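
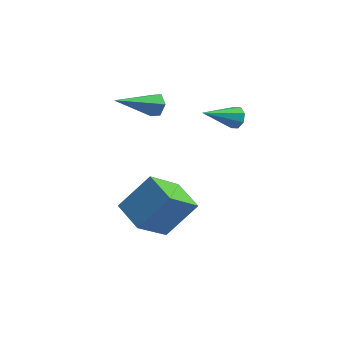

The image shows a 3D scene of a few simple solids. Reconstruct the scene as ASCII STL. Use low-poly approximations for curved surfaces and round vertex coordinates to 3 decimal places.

solid 
facet normal 0.714 0.482 -0.508
outer loop
vertex 1.51 1.869 1.997
vertex 1.098 2.128 1.664
vertex 1.278 2.386 2.162
endloop
endfacet
facet normal 0.399 -0.111 0.910
outer loop
vertex 1.51 1.869 1.997
vertex 1.278 2.386 2.162
vertex -0.438 1.092 2.756
endloop
endfacet
facet normal 0.714 0.482 -0.508
outer loop
vertex 1.278 2.386 2.162
vertex 1.098 2.128 1.664
vertex 0.866 2.645 1.829
endloop
endfacet
facet normal -0.213 0.626 0.750
outer loop
vertex 1.278 2.386 2.162
vertex 0.866 2.645 1.829
vertex -0.438 1.092 2.756
endloop
endfacet
facet normal 0.714 0.482 -0.507
outer loop
vertex 0.866 2.645 1.829
vertex 1.098 2.128 1.664
vertex 0.686 2.387 1.33
endloop
endfacet
facet normal -0.778 0.627 -0.044
outer loop
vertex 0.866 2.645 1.829
vertex 0.686 2.387 1.33
vertex -0.438 1.092 2.756
endloop
endfacet
facet normal 0.714 0.481 -0.508
outer loop
vertex 0.686 2.387 1.33
vertex 1.098 2.128 1.664
vertex 0.917 1.87 1.165
endloop
endfacet
facet normal -0.729 -0.110 -0.675
outer loop
vertex 0.686 2.387 1.33
vertex 0.917 1.87 1.165
vertex -0.438 1.092 2.756
endloop
endfacet
facet normal 0.714 0.481 -0.508
outer loop
vertex 0.917 1.87 1.165
vertex 1.098 2.128 1.664
vertex 1.329 1.611 1.499
endloop
endfacet
facet normal -0.117 -0.849 -0.515
outer loop
vertex 0.917 1.87 1.165
vertex 1.329 1.611 1.499
vertex -0.438 1.092 2.756
endloop
endfacet
facet normal 0.714 0.481 -0.509
outer loop
vertex 1.329 1.611 1.499
vertex 1.098 2.128 1.664
vertex 1.51 1.869 1.997
endloop
endfacet
facet normal 0.447 -0.850 0.278
outer loop
vertex 1.329 1.611 1.499
vertex 1.51 1.869 1.997
vertex -0.438 1.092 2.756
endloop
endfacet
facet normal -0.615 -0.394 -0.683
outer loop
vertex 0.877 -2.018 -2.426
vertex -0.066 -0.895 -2.224
vertex 1.88 -0.897 -3.975
endloop
endfacet
facet normal 0.637 -0.759 -0.136
outer loop
vertex 3.086 -0.125 -2.636
vertex 0.877 -2.018 -2.426
vertex 1.88 -0.897 -3.975
endloop
endfacet
facet normal -0.615 -0.393 -0.683
outer loop
vertex 1.88 -0.897 -3.975
vertex -0.066 -0.895 -2.224
vertex 0.938 0.226 -3.773
endloop
endfacet
facet normal 0.465 0.519 -0.718
outer loop
vertex 0.938 0.226 -3.773
vertex 3.086 -0.125 -2.636
vertex 1.88 -0.897 -3.975
endloop
endfacet
facet normal -0.464 -0.519 0.718
outer loop
vertex 0.877 -2.018 -2.426
vertex 1.14 -0.123 -0.885
vertex -0.066 -0.895 -2.224
endloop
endfacet
facet normal 0.637 -0.759 -0.136
outer loop
vertex 2.082 -1.246 -1.087
vertex 0.877 -2.018 -2.426
vertex 3.086 -0.125 -2.636
endloop
endfacet
facet normal -0.465 -0.519 0.717
outer loop
vertex 2.082 -1.246 -1.087
vertex 1.14 -0.123 -0.885
vertex 0.877 -2.018 -2.426
endloop
endfacet
facet normal -0.637 0.759 0.136
outer loop
vertex -0.066 -0.895 -2.224
vertex 1.14 -0.123 -0.885
vertex 0.938 0.226 -3.773
endloop
endfacet
facet normal 0.465 0.519 -0.717
outer loop
vertex 2.143 0.998 -2.434
vertex 3.086 -0.125 -2.636
vertex 0.938 0.226 -3.773
endloop
endfacet
facet normal -0.637 0.758 0.136
outer loop
vertex 0.938 0.226 -3.773
vertex 1.14 -0.123 -0.885
vertex 2.143 0.998 -2.434
endloop
endfacet
facet normal 0.615 0.393 0.683
outer loop
vertex 2.143 0.998 -2.434
vertex 2.082 -1.246 -1.087
vertex 3.086 -0.125 -2.636
endloop
endfacet
facet normal 0.615 0.393 0.683
outer loop
vertex 1.14 -0.123 -0.885
vertex 2.082 -1.246 -1.087
vertex 2.143 0.998 -2.434
endloop
endfacet
facet normal 0.730 0.449 -0.516
outer loop
vertex 4.494 2.523 1.548
vertex 4.336 2.257 1.093
vertex 4.206 2.737 1.327
endloop
endfacet
facet normal -0.175 0.583 0.793
outer loop
vertex 4.494 2.523 1.548
vertex 4.206 2.737 1.327
vertex 3.044 1.463 2.007
endloop
endfacet
facet normal 0.729 0.449 -0.517
outer loop
vertex 4.206 2.737 1.327
vertex 4.336 2.257 1.093
vertex 3.994 2.67 0.97
endloop
endfacet
facet normal -0.646 0.722 0.248
outer loop
vertex 4.206 2.737 1.327
vertex 3.994 2.67 0.97
vertex 3.044 1.463 2.007
endloop
endfacet
facet normal 0.729 0.450 -0.516
outer loop
vertex 3.994 2.67 0.97
vertex 4.336 2.257 1.093
vertex 3.982 2.361 0.684
endloop
endfacet
facet normal -0.858 0.366 -0.360
outer loop
vertex 3.994 2.67 0.97
vertex 3.982 2.361 0.684
vertex 3.044 1.463 2.007
endloop
endfacet
facet normal 0.729 0.449 -0.517
outer loop
vertex 3.982 2.361 0.684
vertex 4.336 2.257 1.093
vertex 4.177 1.991 0.638
endloop
endfacet
facet normal -0.685 -0.277 -0.674
outer loop
vertex 3.982 2.361 0.684
vertex 4.177 1.991 0.638
vertex 3.044 1.463 2.007
endloop
endfacet
facet normal 0.730 0.447 -0.517
outer loop
vertex 4.177 1.991 0.638
vertex 4.336 2.257 1.093
vertex 4.465 1.776 0.859
endloop
endfacet
facet normal -0.229 -0.830 -0.509
outer loop
vertex 4.177 1.991 0.638
vertex 4.465 1.776 0.859
vertex 3.044 1.463 2.007
endloop
endfacet
facet normal 0.730 0.447 -0.517
outer loop
vertex 4.465 1.776 0.859
vertex 4.336 2.257 1.093
vertex 4.677 1.843 1.216
endloop
endfacet
facet normal 0.244 -0.969 0.037
outer loop
vertex 4.465 1.776 0.859
vertex 4.677 1.843 1.216
vertex 3.044 1.463 2.007
endloop
endfacet
facet normal 0.730 0.447 -0.517
outer loop
vertex 4.677 1.843 1.216
vertex 4.336 2.257 1.093
vertex 4.689 2.153 1.501
endloop
endfacet
facet normal 0.456 -0.612 0.646
outer loop
vertex 4.677 1.843 1.216
vertex 4.689 2.153 1.501
vertex 3.044 1.463 2.007
endloop
endfacet
facet normal 0.729 0.450 -0.516
outer loop
vertex 4.689 2.153 1.501
vertex 4.336 2.257 1.093
vertex 4.494 2.523 1.548
endloop
endfacet
facet normal 0.283 0.028 0.959
outer loop
vertex 4.689 2.153 1.501
vertex 4.494 2.523 1.548
vertex 3.044 1.463 2.007
endloop
endfacet

endsolid


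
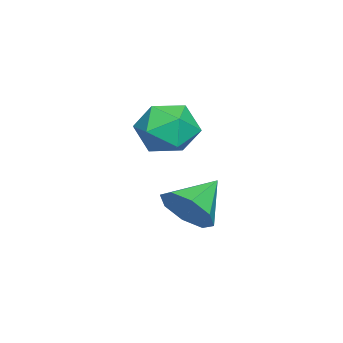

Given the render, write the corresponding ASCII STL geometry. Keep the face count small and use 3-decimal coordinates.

solid 
facet normal -0.510 0.729 -0.456
outer loop
vertex 3.362 -1.387 2.745
vertex 2.529 -1.481 3.526
vertex 3.402 -0.759 3.703
endloop
endfacet
facet normal 0.192 0.817 -0.544
outer loop
vertex 3.362 -1.387 2.745
vertex 3.402 -0.759 3.703
vertex 4.355 -1.251 3.3
endloop
endfacet
facet normal 0.450 0.233 -0.862
outer loop
vertex 3.362 -1.387 2.745
vertex 4.355 -1.251 3.3
vertex 4.072 -2.277 2.875
endloop
endfacet
facet normal -0.093 -0.216 -0.972
outer loop
vertex 3.362 -1.387 2.745
vertex 4.072 -2.277 2.875
vertex 2.944 -2.419 3.015
endloop
endfacet
facet normal -0.687 0.089 -0.722
outer loop
vertex 3.362 -1.387 2.745
vertex 2.944 -2.419 3.015
vertex 2.529 -1.481 3.526
endloop
endfacet
facet normal 0.490 0.865 0.103
outer loop
vertex 4.355 -1.251 3.3
vertex 3.402 -0.759 3.703
vertex 4.136 -1.261 4.425
endloop
endfacet
facet normal -0.647 0.722 0.244
outer loop
vertex 3.402 -0.759 3.703
vertex 2.529 -1.481 3.526
vertex 3.008 -1.403 4.565
endloop
endfacet
facet normal -0.932 -0.312 -0.184
outer loop
vertex 2.529 -1.481 3.526
vertex 2.944 -2.419 3.015
vertex 2.725 -2.429 4.14
endloop
endfacet
facet normal 0.028 -0.807 -0.590
outer loop
vertex 2.944 -2.419 3.015
vertex 4.072 -2.277 2.875
vertex 3.678 -2.921 3.737
endloop
endfacet
facet normal 0.908 -0.079 -0.412
outer loop
vertex 4.072 -2.277 2.875
vertex 4.355 -1.251 3.3
vertex 4.551 -2.199 3.914
endloop
endfacet
facet normal 0.093 0.216 0.972
outer loop
vertex 3.718 -2.293 4.695
vertex 4.136 -1.261 4.425
vertex 3.008 -1.403 4.565
endloop
endfacet
facet normal -0.450 -0.233 0.862
outer loop
vertex 3.718 -2.293 4.695
vertex 3.008 -1.403 4.565
vertex 2.725 -2.429 4.14
endloop
endfacet
facet normal -0.192 -0.817 0.544
outer loop
vertex 3.718 -2.293 4.695
vertex 2.725 -2.429 4.14
vertex 3.678 -2.921 3.737
endloop
endfacet
facet normal 0.510 -0.729 0.456
outer loop
vertex 3.718 -2.293 4.695
vertex 3.678 -2.921 3.737
vertex 4.551 -2.199 3.914
endloop
endfacet
facet normal 0.687 -0.089 0.722
outer loop
vertex 3.718 -2.293 4.695
vertex 4.551 -2.199 3.914
vertex 4.136 -1.261 4.425
endloop
endfacet
facet normal -0.028 0.807 0.590
outer loop
vertex 3.008 -1.403 4.565
vertex 4.136 -1.261 4.425
vertex 3.402 -0.759 3.703
endloop
endfacet
facet normal -0.908 0.079 0.412
outer loop
vertex 2.725 -2.429 4.14
vertex 3.008 -1.403 4.565
vertex 2.529 -1.481 3.526
endloop
endfacet
facet normal -0.490 -0.865 -0.103
outer loop
vertex 3.678 -2.921 3.737
vertex 2.725 -2.429 4.14
vertex 2.944 -2.419 3.015
endloop
endfacet
facet normal 0.647 -0.722 -0.244
outer loop
vertex 4.551 -2.199 3.914
vertex 3.678 -2.921 3.737
vertex 4.072 -2.277 2.875
endloop
endfacet
facet normal 0.932 0.312 0.184
outer loop
vertex 4.136 -1.261 4.425
vertex 4.551 -2.199 3.914
vertex 4.355 -1.251 3.3
endloop
endfacet
facet normal 0.784 -0.371 -0.497
outer loop
vertex 4.347 -0.215 0.492
vertex 3.813 -1.113 0.319
vertex 3.92 -0.194 -0.197
endloop
endfacet
facet normal -0.109 0.989 0.098
outer loop
vertex 4.347 -0.215 0.492
vertex 3.92 -0.194 -0.197
vertex 2.487 -0.487 1.161
endloop
endfacet
facet normal 0.784 -0.371 -0.498
outer loop
vertex 3.92 -0.194 -0.197
vertex 3.813 -1.113 0.319
vertex 3.429 -0.711 -0.584
endloop
endfacet
facet normal -0.514 0.770 -0.377
outer loop
vertex 3.92 -0.194 -0.197
vertex 3.429 -0.711 -0.584
vertex 2.487 -0.487 1.161
endloop
endfacet
facet normal 0.784 -0.371 -0.498
outer loop
vertex 3.429 -0.711 -0.584
vertex 3.813 -1.113 0.319
vertex 3.163 -1.465 -0.441
endloop
endfacet
facet normal -0.849 0.208 -0.485
outer loop
vertex 3.429 -0.711 -0.584
vertex 3.163 -1.465 -0.441
vertex 2.487 -0.487 1.161
endloop
endfacet
facet normal 0.784 -0.370 -0.499
outer loop
vertex 3.163 -1.465 -0.441
vertex 3.813 -1.113 0.319
vertex 3.278 -2.012 0.146
endloop
endfacet
facet normal -0.916 -0.367 -0.162
outer loop
vertex 3.163 -1.465 -0.441
vertex 3.278 -2.012 0.146
vertex 2.487 -0.487 1.161
endloop
endfacet
facet normal 0.784 -0.371 -0.497
outer loop
vertex 3.278 -2.012 0.146
vertex 3.813 -1.113 0.319
vertex 3.705 -2.033 0.836
endloop
endfacet
facet normal -0.677 -0.618 0.400
outer loop
vertex 3.278 -2.012 0.146
vertex 3.705 -2.033 0.836
vertex 2.487 -0.487 1.161
endloop
endfacet
facet normal 0.784 -0.372 -0.498
outer loop
vertex 3.705 -2.033 0.836
vertex 3.813 -1.113 0.319
vertex 4.196 -1.515 1.222
endloop
endfacet
facet normal -0.270 -0.397 0.877
outer loop
vertex 3.705 -2.033 0.836
vertex 4.196 -1.515 1.222
vertex 2.487 -0.487 1.161
endloop
endfacet
facet normal 0.784 -0.371 -0.498
outer loop
vertex 4.196 -1.515 1.222
vertex 3.813 -1.113 0.319
vertex 4.462 -0.762 1.08
endloop
endfacet
facet normal 0.063 0.163 0.985
outer loop
vertex 4.196 -1.515 1.222
vertex 4.462 -0.762 1.08
vertex 2.487 -0.487 1.161
endloop
endfacet
facet normal 0.784 -0.370 -0.498
outer loop
vertex 4.462 -0.762 1.08
vertex 3.813 -1.113 0.319
vertex 4.347 -0.215 0.492
endloop
endfacet
facet normal 0.130 0.739 0.662
outer loop
vertex 4.462 -0.762 1.08
vertex 4.347 -0.215 0.492
vertex 2.487 -0.487 1.161
endloop
endfacet

endsolid


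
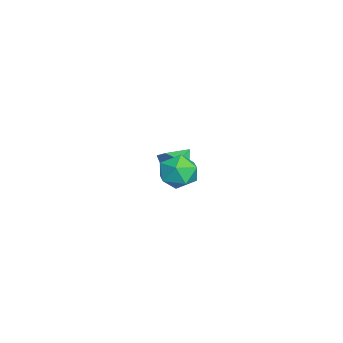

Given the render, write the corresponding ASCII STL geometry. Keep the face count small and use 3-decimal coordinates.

solid 
facet normal 0.756 -0.546 -0.361
outer loop
vertex -0.955 -2.203 -3.581
vertex -1.414 -2.47 -4.138
vertex -0.966 -1.845 -4.145
endloop
endfacet
facet normal 0.150 0.836 0.528
outer loop
vertex -0.955 -2.203 -3.581
vertex -0.966 -1.845 -4.145
vertex -2.246 -1.87 -3.742
endloop
endfacet
facet normal 0.756 -0.546 -0.360
outer loop
vertex -0.966 -1.845 -4.145
vertex -1.414 -2.47 -4.138
vertex -1.314 -1.958 -4.704
endloop
endfacet
facet normal -0.069 0.985 -0.157
outer loop
vertex -0.966 -1.845 -4.145
vertex -1.314 -1.958 -4.704
vertex -2.246 -1.87 -3.742
endloop
endfacet
facet normal 0.756 -0.546 -0.361
outer loop
vertex -1.314 -1.958 -4.704
vertex -1.414 -2.47 -4.138
vertex -1.738 -2.457 -4.837
endloop
endfacet
facet normal -0.539 0.612 -0.578
outer loop
vertex -1.314 -1.958 -4.704
vertex -1.738 -2.457 -4.837
vertex -2.246 -1.87 -3.742
endloop
endfacet
facet normal 0.756 -0.546 -0.361
outer loop
vertex -1.738 -2.457 -4.837
vertex -1.414 -2.47 -4.138
vertex -1.918 -2.966 -4.444
endloop
endfacet
facet normal -0.908 -0.003 -0.420
outer loop
vertex -1.738 -2.457 -4.837
vertex -1.918 -2.966 -4.444
vertex -2.246 -1.87 -3.742
endloop
endfacet
facet normal 0.756 -0.546 -0.361
outer loop
vertex -1.918 -2.966 -4.444
vertex -1.414 -2.47 -4.138
vertex -1.719 -3.102 -3.821
endloop
endfacet
facet normal -0.896 -0.396 0.200
outer loop
vertex -1.918 -2.966 -4.444
vertex -1.719 -3.102 -3.821
vertex -2.246 -1.87 -3.742
endloop
endfacet
facet normal 0.756 -0.546 -0.361
outer loop
vertex -1.719 -3.102 -3.821
vertex -1.414 -2.47 -4.138
vertex -1.29 -2.762 -3.437
endloop
endfacet
facet normal -0.513 -0.272 0.814
outer loop
vertex -1.719 -3.102 -3.821
vertex -1.29 -2.762 -3.437
vertex -2.246 -1.87 -3.742
endloop
endfacet
facet normal 0.756 -0.546 -0.361
outer loop
vertex -1.29 -2.762 -3.437
vertex -1.414 -2.47 -4.138
vertex -0.955 -2.203 -3.581
endloop
endfacet
facet normal -0.048 0.276 0.960
outer loop
vertex -1.29 -2.762 -3.437
vertex -0.955 -2.203 -3.581
vertex -2.246 -1.87 -3.742
endloop
endfacet
facet normal -0.187 0.982 0.042
outer loop
vertex 3.176 -1.381 -2.193
vertex 2.618 -1.512 -1.606
vertex 3.4 -1.372 -1.404
endloop
endfacet
facet normal 0.490 0.859 -0.149
outer loop
vertex 3.176 -1.381 -2.193
vertex 3.4 -1.372 -1.404
vertex 3.876 -1.74 -1.961
endloop
endfacet
facet normal 0.483 0.462 -0.743
outer loop
vertex 3.176 -1.381 -2.193
vertex 3.876 -1.74 -1.961
vertex 3.387 -2.108 -2.508
endloop
endfacet
facet normal -0.198 0.341 -0.919
outer loop
vertex 3.176 -1.381 -2.193
vertex 3.387 -2.108 -2.508
vertex 2.61 -1.967 -2.288
endloop
endfacet
facet normal -0.612 0.661 -0.434
outer loop
vertex 3.176 -1.381 -2.193
vertex 2.61 -1.967 -2.288
vertex 2.618 -1.512 -1.606
endloop
endfacet
facet normal 0.799 0.476 0.368
outer loop
vertex 3.876 -1.74 -1.961
vertex 3.4 -1.372 -1.404
vertex 3.75 -2.093 -1.232
endloop
endfacet
facet normal -0.296 0.675 0.676
outer loop
vertex 3.4 -1.372 -1.404
vertex 2.618 -1.512 -1.606
vertex 2.973 -1.952 -1.012
endloop
endfacet
facet normal -0.983 0.158 -0.094
outer loop
vertex 2.618 -1.512 -1.606
vertex 2.61 -1.967 -2.288
vertex 2.484 -2.32 -1.559
endloop
endfacet
facet normal -0.314 -0.362 -0.878
outer loop
vertex 2.61 -1.967 -2.288
vertex 3.387 -2.108 -2.508
vertex 2.96 -2.688 -2.116
endloop
endfacet
facet normal 0.788 -0.165 -0.593
outer loop
vertex 3.387 -2.108 -2.508
vertex 3.876 -1.74 -1.961
vertex 3.742 -2.548 -1.914
endloop
endfacet
facet normal 0.198 -0.341 0.919
outer loop
vertex 3.184 -2.679 -1.327
vertex 3.75 -2.093 -1.232
vertex 2.973 -1.952 -1.012
endloop
endfacet
facet normal -0.483 -0.462 0.743
outer loop
vertex 3.184 -2.679 -1.327
vertex 2.973 -1.952 -1.012
vertex 2.484 -2.32 -1.559
endloop
endfacet
facet normal -0.490 -0.859 0.149
outer loop
vertex 3.184 -2.679 -1.327
vertex 2.484 -2.32 -1.559
vertex 2.96 -2.688 -2.116
endloop
endfacet
facet normal 0.187 -0.982 -0.042
outer loop
vertex 3.184 -2.679 -1.327
vertex 2.96 -2.688 -2.116
vertex 3.742 -2.548 -1.914
endloop
endfacet
facet normal 0.612 -0.661 0.434
outer loop
vertex 3.184 -2.679 -1.327
vertex 3.742 -2.548 -1.914
vertex 3.75 -2.093 -1.232
endloop
endfacet
facet normal 0.314 0.362 0.878
outer loop
vertex 2.973 -1.952 -1.012
vertex 3.75 -2.093 -1.232
vertex 3.4 -1.372 -1.404
endloop
endfacet
facet normal -0.788 0.165 0.593
outer loop
vertex 2.484 -2.32 -1.559
vertex 2.973 -1.952 -1.012
vertex 2.618 -1.512 -1.606
endloop
endfacet
facet normal -0.799 -0.476 -0.368
outer loop
vertex 2.96 -2.688 -2.116
vertex 2.484 -2.32 -1.559
vertex 2.61 -1.967 -2.288
endloop
endfacet
facet normal 0.296 -0.675 -0.676
outer loop
vertex 3.742 -2.548 -1.914
vertex 2.96 -2.688 -2.116
vertex 3.387 -2.108 -2.508
endloop
endfacet
facet normal 0.983 -0.158 0.094
outer loop
vertex 3.75 -2.093 -1.232
vertex 3.742 -2.548 -1.914
vertex 3.876 -1.74 -1.961
endloop
endfacet

endsolid


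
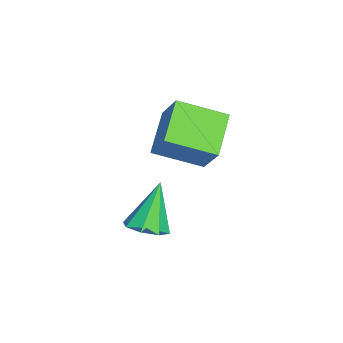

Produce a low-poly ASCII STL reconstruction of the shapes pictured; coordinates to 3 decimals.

solid 
facet normal 0.400 -0.197 -0.895
outer loop
vertex 1.87 -0.153 -0.64
vertex 1.081 -0.049 -1.015
vertex 1.758 0.483 -0.83
endloop
endfacet
facet normal 0.698 0.315 0.643
outer loop
vertex 1.87 -0.153 -0.64
vertex 1.758 0.483 -0.83
vertex 0.239 0.369 0.875
endloop
endfacet
facet normal 0.400 -0.197 -0.895
outer loop
vertex 1.758 0.483 -0.83
vertex 1.081 -0.049 -1.015
vertex 1.249 0.808 -1.129
endloop
endfacet
facet normal 0.341 0.867 0.362
outer loop
vertex 1.758 0.483 -0.83
vertex 1.249 0.808 -1.129
vertex 0.239 0.369 0.875
endloop
endfacet
facet normal 0.398 -0.197 -0.896
outer loop
vertex 1.249 0.808 -1.129
vertex 1.081 -0.049 -1.015
vertex 0.642 0.631 -1.36
endloop
endfacet
facet normal -0.300 0.952 0.058
outer loop
vertex 1.249 0.808 -1.129
vertex 0.642 0.631 -1.36
vertex 0.239 0.369 0.875
endloop
endfacet
facet normal 0.398 -0.197 -0.896
outer loop
vertex 0.642 0.631 -1.36
vertex 1.081 -0.049 -1.015
vertex 0.292 0.056 -1.389
endloop
endfacet
facet normal -0.849 0.521 -0.092
outer loop
vertex 0.642 0.631 -1.36
vertex 0.292 0.056 -1.389
vertex 0.239 0.369 0.875
endloop
endfacet
facet normal 0.398 -0.197 -0.896
outer loop
vertex 0.292 0.056 -1.389
vertex 1.081 -0.049 -1.015
vertex 0.404 -0.58 -1.199
endloop
endfacet
facet normal -0.985 -0.173 0.001
outer loop
vertex 0.292 0.056 -1.389
vertex 0.404 -0.58 -1.199
vertex 0.239 0.369 0.875
endloop
endfacet
facet normal 0.399 -0.199 -0.895
outer loop
vertex 0.404 -0.58 -1.199
vertex 1.081 -0.049 -1.015
vertex 0.913 -0.905 -0.9
endloop
endfacet
facet normal -0.628 -0.725 0.282
outer loop
vertex 0.404 -0.58 -1.199
vertex 0.913 -0.905 -0.9
vertex 0.239 0.369 0.875
endloop
endfacet
facet normal 0.399 -0.199 -0.895
outer loop
vertex 0.913 -0.905 -0.9
vertex 1.081 -0.049 -1.015
vertex 1.52 -0.728 -0.669
endloop
endfacet
facet normal 0.013 -0.810 0.586
outer loop
vertex 0.913 -0.905 -0.9
vertex 1.52 -0.728 -0.669
vertex 0.239 0.369 0.875
endloop
endfacet
facet normal 0.399 -0.198 -0.895
outer loop
vertex 1.52 -0.728 -0.669
vertex 1.081 -0.049 -1.015
vertex 1.87 -0.153 -0.64
endloop
endfacet
facet normal 0.562 -0.379 0.735
outer loop
vertex 1.52 -0.728 -0.669
vertex 1.87 -0.153 -0.64
vertex 0.239 0.369 0.875
endloop
endfacet
facet normal -0.519 -0.353 -0.778
outer loop
vertex -1.647 0.23 3.28
vertex -1.819 2.122 2.537
vertex 0.012 -0.011 2.283
endloop
endfacet
facet normal 0.084 -0.928 0.364
outer loop
vertex 0.879 0.578 3.583
vertex -1.647 0.23 3.28
vertex 0.012 -0.011 2.283
endloop
endfacet
facet normal -0.519 -0.353 -0.778
outer loop
vertex 0.012 -0.011 2.283
vertex -1.819 2.122 2.537
vertex -0.16 1.881 1.54
endloop
endfacet
facet normal 0.850 -0.123 -0.511
outer loop
vertex -0.16 1.881 1.54
vertex 0.879 0.578 3.583
vertex 0.012 -0.011 2.283
endloop
endfacet
facet normal -0.850 0.123 0.511
outer loop
vertex -1.647 0.23 3.28
vertex -0.952 2.711 3.837
vertex -1.819 2.122 2.537
endloop
endfacet
facet normal 0.084 -0.928 0.364
outer loop
vertex -0.78 0.819 4.58
vertex -1.647 0.23 3.28
vertex 0.879 0.578 3.583
endloop
endfacet
facet normal -0.850 0.123 0.511
outer loop
vertex -0.78 0.819 4.58
vertex -0.952 2.711 3.837
vertex -1.647 0.23 3.28
endloop
endfacet
facet normal -0.084 0.928 -0.364
outer loop
vertex -1.819 2.122 2.537
vertex -0.952 2.711 3.837
vertex -0.16 1.881 1.54
endloop
endfacet
facet normal 0.850 -0.123 -0.511
outer loop
vertex 0.707 2.47 2.84
vertex 0.879 0.578 3.583
vertex -0.16 1.881 1.54
endloop
endfacet
facet normal -0.084 0.928 -0.364
outer loop
vertex -0.16 1.881 1.54
vertex -0.952 2.711 3.837
vertex 0.707 2.47 2.84
endloop
endfacet
facet normal 0.519 0.353 0.778
outer loop
vertex 0.707 2.47 2.84
vertex -0.78 0.819 4.58
vertex 0.879 0.578 3.583
endloop
endfacet
facet normal 0.519 0.353 0.778
outer loop
vertex -0.952 2.711 3.837
vertex -0.78 0.819 4.58
vertex 0.707 2.47 2.84
endloop
endfacet

endsolid


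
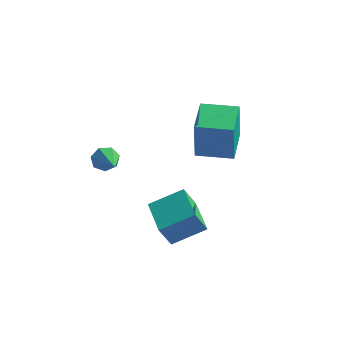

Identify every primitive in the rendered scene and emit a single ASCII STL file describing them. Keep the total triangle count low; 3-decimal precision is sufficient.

solid 
facet normal -0.937 -0.350 -0.008
outer loop
vertex -1.398 2.674 1.318
vertex -1.981 4.231 1.48
vertex -1.449 2.854 -0.593
endloop
endfacet
facet normal 0.348 -0.932 -0.097
outer loop
vertex 0.041 3.409 -0.58
vertex -1.398 2.674 1.318
vertex -1.449 2.854 -0.593
endloop
endfacet
facet normal -0.937 -0.350 -0.008
outer loop
vertex -1.449 2.854 -0.593
vertex -1.981 4.231 1.48
vertex -2.031 4.41 -0.431
endloop
endfacet
facet normal -0.026 0.094 -0.995
outer loop
vertex -2.031 4.41 -0.431
vertex 0.041 3.409 -0.58
vertex -1.449 2.854 -0.593
endloop
endfacet
facet normal 0.026 -0.094 0.995
outer loop
vertex -1.398 2.674 1.318
vertex -0.491 4.786 1.493
vertex -1.981 4.231 1.48
endloop
endfacet
facet normal 0.349 -0.932 -0.096
outer loop
vertex 0.091 3.23 1.331
vertex -1.398 2.674 1.318
vertex 0.041 3.409 -0.58
endloop
endfacet
facet normal 0.026 -0.094 0.995
outer loop
vertex 0.091 3.23 1.331
vertex -0.491 4.786 1.493
vertex -1.398 2.674 1.318
endloop
endfacet
facet normal -0.348 0.932 0.096
outer loop
vertex -1.981 4.231 1.48
vertex -0.491 4.786 1.493
vertex -2.031 4.41 -0.431
endloop
endfacet
facet normal -0.026 0.094 -0.995
outer loop
vertex -0.542 4.966 -0.418
vertex 0.041 3.409 -0.58
vertex -2.031 4.41 -0.431
endloop
endfacet
facet normal -0.349 0.932 0.097
outer loop
vertex -2.031 4.41 -0.431
vertex -0.491 4.786 1.493
vertex -0.542 4.966 -0.418
endloop
endfacet
facet normal 0.937 0.350 0.008
outer loop
vertex -0.542 4.966 -0.418
vertex 0.091 3.23 1.331
vertex 0.041 3.409 -0.58
endloop
endfacet
facet normal 0.937 0.350 0.008
outer loop
vertex -0.491 4.786 1.493
vertex 0.091 3.23 1.331
vertex -0.542 4.966 -0.418
endloop
endfacet
facet normal -0.640 0.630 -0.439
outer loop
vertex -3.244 -0.175 0.175
vertex -3.666 -0.342 0.551
vertex -3.275 0.095 0.608
endloop
endfacet
facet normal 0.918 0.363 -0.161
outer loop
vertex -3.244 -0.175 0.175
vertex -3.275 0.095 0.608
vertex -2.534 -1.458 1.329
endloop
endfacet
facet normal -0.640 0.630 -0.440
outer loop
vertex -3.275 0.095 0.608
vertex -3.666 -0.342 0.551
vertex -3.601 0.037 0.999
endloop
endfacet
facet normal 0.597 0.554 0.580
outer loop
vertex -3.275 0.095 0.608
vertex -3.601 0.037 0.999
vertex -2.534 -1.458 1.329
endloop
endfacet
facet normal -0.641 0.629 -0.440
outer loop
vertex -3.601 0.037 0.999
vertex -3.666 -0.342 0.551
vertex -3.976 -0.307 1.053
endloop
endfacet
facet normal -0.035 0.192 0.981
outer loop
vertex -3.601 0.037 0.999
vertex -3.976 -0.307 1.053
vertex -2.534 -1.458 1.329
endloop
endfacet
facet normal -0.640 0.630 -0.439
outer loop
vertex -3.976 -0.307 1.053
vertex -3.666 -0.342 0.551
vertex -4.118 -0.677 0.729
endloop
endfacet
facet normal -0.502 -0.453 0.737
outer loop
vertex -3.976 -0.307 1.053
vertex -4.118 -0.677 0.729
vertex -2.534 -1.458 1.329
endloop
endfacet
facet normal -0.640 0.631 -0.438
outer loop
vertex -4.118 -0.677 0.729
vertex -3.666 -0.342 0.551
vertex -3.921 -0.795 0.271
endloop
endfacet
facet normal -0.453 -0.891 0.035
outer loop
vertex -4.118 -0.677 0.729
vertex -3.921 -0.795 0.271
vertex -2.534 -1.458 1.329
endloop
endfacet
facet normal -0.639 0.631 -0.439
outer loop
vertex -3.921 -0.795 0.271
vertex -3.666 -0.342 0.551
vertex -3.531 -0.571 0.025
endloop
endfacet
facet normal 0.078 -0.796 -0.601
outer loop
vertex -3.921 -0.795 0.271
vertex -3.531 -0.571 0.025
vertex -2.534 -1.458 1.329
endloop
endfacet
facet normal -0.640 0.630 -0.439
outer loop
vertex -3.531 -0.571 0.025
vertex -3.666 -0.342 0.551
vertex -3.244 -0.175 0.175
endloop
endfacet
facet normal 0.687 -0.238 -0.687
outer loop
vertex -3.531 -0.571 0.025
vertex -3.244 -0.175 0.175
vertex -2.534 -1.458 1.329
endloop
endfacet
facet normal -0.704 0.703 0.101
outer loop
vertex -1.641 -0.499 -1.267
vertex -0.591 0.455 -0.596
vertex -1.352 -0.054 -2.354
endloop
endfacet
facet normal -0.669 -0.609 -0.427
outer loop
vertex -0.169 -1.235 -2.524
vertex -1.641 -0.499 -1.267
vertex -1.352 -0.054 -2.354
endloop
endfacet
facet normal -0.704 0.703 0.101
outer loop
vertex -1.352 -0.054 -2.354
vertex -0.591 0.455 -0.596
vertex -0.301 0.901 -1.683
endloop
endfacet
facet normal 0.239 0.368 -0.898
outer loop
vertex -0.301 0.901 -1.683
vertex -0.169 -1.235 -2.524
vertex -1.352 -0.054 -2.354
endloop
endfacet
facet normal -0.239 -0.369 0.898
outer loop
vertex -1.641 -0.499 -1.267
vertex 0.592 -0.726 -0.766
vertex -0.591 0.455 -0.596
endloop
endfacet
facet normal -0.669 -0.608 -0.428
outer loop
vertex -0.459 -1.681 -1.437
vertex -1.641 -0.499 -1.267
vertex -0.169 -1.235 -2.524
endloop
endfacet
facet normal -0.239 -0.368 0.898
outer loop
vertex -0.459 -1.681 -1.437
vertex 0.592 -0.726 -0.766
vertex -1.641 -0.499 -1.267
endloop
endfacet
facet normal 0.669 0.608 0.428
outer loop
vertex -0.591 0.455 -0.596
vertex 0.592 -0.726 -0.766
vertex -0.301 0.901 -1.683
endloop
endfacet
facet normal 0.239 0.368 -0.898
outer loop
vertex 0.881 -0.281 -1.853
vertex -0.169 -1.235 -2.524
vertex -0.301 0.901 -1.683
endloop
endfacet
facet normal 0.669 0.608 0.427
outer loop
vertex -0.301 0.901 -1.683
vertex 0.592 -0.726 -0.766
vertex 0.881 -0.281 -1.853
endloop
endfacet
facet normal 0.704 -0.703 -0.101
outer loop
vertex 0.881 -0.281 -1.853
vertex -0.459 -1.681 -1.437
vertex -0.169 -1.235 -2.524
endloop
endfacet
facet normal 0.704 -0.703 -0.101
outer loop
vertex 0.592 -0.726 -0.766
vertex -0.459 -1.681 -1.437
vertex 0.881 -0.281 -1.853
endloop
endfacet

endsolid


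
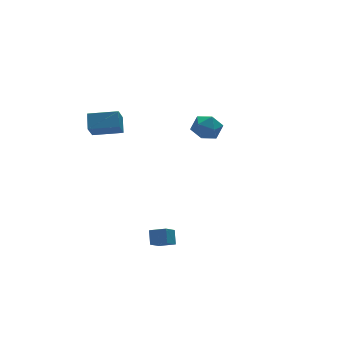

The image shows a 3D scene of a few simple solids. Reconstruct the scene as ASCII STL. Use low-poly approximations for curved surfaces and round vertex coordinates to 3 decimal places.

solid 
facet normal -0.686 -0.423 0.592
outer loop
vertex -2.927 -3.709 -2.96
vertex -3.529 -3.134 -3.246
vertex -3.136 -4.236 -3.579
endloop
endfacet
facet normal 0.684 -0.653 0.325
outer loop
vertex -2.471 -3.826 -4.154
vertex -2.927 -3.709 -2.96
vertex -3.136 -4.236 -3.579
endloop
endfacet
facet normal -0.686 -0.423 0.592
outer loop
vertex -3.136 -4.236 -3.579
vertex -3.529 -3.134 -3.246
vertex -3.738 -3.661 -3.865
endloop
endfacet
facet normal -0.250 -0.628 -0.737
outer loop
vertex -3.738 -3.661 -3.865
vertex -2.471 -3.826 -4.154
vertex -3.136 -4.236 -3.579
endloop
endfacet
facet normal 0.250 0.628 0.737
outer loop
vertex -2.927 -3.709 -2.96
vertex -2.864 -2.724 -3.821
vertex -3.529 -3.134 -3.246
endloop
endfacet
facet normal 0.684 -0.653 0.325
outer loop
vertex -2.262 -3.299 -3.535
vertex -2.927 -3.709 -2.96
vertex -2.471 -3.826 -4.154
endloop
endfacet
facet normal 0.250 0.628 0.737
outer loop
vertex -2.262 -3.299 -3.535
vertex -2.864 -2.724 -3.821
vertex -2.927 -3.709 -2.96
endloop
endfacet
facet normal -0.684 0.653 -0.325
outer loop
vertex -3.529 -3.134 -3.246
vertex -2.864 -2.724 -3.821
vertex -3.738 -3.661 -3.865
endloop
endfacet
facet normal -0.250 -0.628 -0.737
outer loop
vertex -3.073 -3.251 -4.44
vertex -2.471 -3.826 -4.154
vertex -3.738 -3.661 -3.865
endloop
endfacet
facet normal -0.684 0.653 -0.325
outer loop
vertex -3.738 -3.661 -3.865
vertex -2.864 -2.724 -3.821
vertex -3.073 -3.251 -4.44
endloop
endfacet
facet normal 0.686 0.423 -0.592
outer loop
vertex -3.073 -3.251 -4.44
vertex -2.262 -3.299 -3.535
vertex -2.471 -3.826 -4.154
endloop
endfacet
facet normal 0.686 0.423 -0.592
outer loop
vertex -2.864 -2.724 -3.821
vertex -2.262 -3.299 -3.535
vertex -3.073 -3.251 -4.44
endloop
endfacet
facet normal -0.854 0.500 -0.144
outer loop
vertex -4.007 2.675 0.724
vertex -3.7 3.386 1.373
vertex -3.5 3.28 -0.179
endloop
endfacet
facet normal -0.304 -0.704 -0.642
outer loop
vertex -2.16 2.494 0.047
vertex -4.007 2.675 0.724
vertex -3.5 3.28 -0.179
endloop
endfacet
facet normal -0.854 0.500 -0.144
outer loop
vertex -3.5 3.28 -0.179
vertex -3.7 3.386 1.373
vertex -3.193 3.991 0.469
endloop
endfacet
facet normal 0.423 0.504 -0.753
outer loop
vertex -3.193 3.991 0.469
vertex -2.16 2.494 0.047
vertex -3.5 3.28 -0.179
endloop
endfacet
facet normal -0.423 -0.505 0.753
outer loop
vertex -4.007 2.675 0.724
vertex -2.36 2.6 1.599
vertex -3.7 3.386 1.373
endloop
endfacet
facet normal -0.304 -0.704 -0.642
outer loop
vertex -2.667 1.889 0.951
vertex -4.007 2.675 0.724
vertex -2.16 2.494 0.047
endloop
endfacet
facet normal -0.423 -0.504 0.753
outer loop
vertex -2.667 1.889 0.951
vertex -2.36 2.6 1.599
vertex -4.007 2.675 0.724
endloop
endfacet
facet normal 0.305 0.704 0.642
outer loop
vertex -3.7 3.386 1.373
vertex -2.36 2.6 1.599
vertex -3.193 3.991 0.469
endloop
endfacet
facet normal 0.423 0.504 -0.753
outer loop
vertex -1.853 3.205 0.696
vertex -2.16 2.494 0.047
vertex -3.193 3.991 0.469
endloop
endfacet
facet normal 0.304 0.704 0.642
outer loop
vertex -3.193 3.991 0.469
vertex -2.36 2.6 1.599
vertex -1.853 3.205 0.696
endloop
endfacet
facet normal 0.854 -0.500 0.144
outer loop
vertex -1.853 3.205 0.696
vertex -2.667 1.889 0.951
vertex -2.16 2.494 0.047
endloop
endfacet
facet normal 0.854 -0.500 0.144
outer loop
vertex -2.36 2.6 1.599
vertex -2.667 1.889 0.951
vertex -1.853 3.205 0.696
endloop
endfacet
facet normal -0.799 0.348 0.490
outer loop
vertex 1.364 2.096 -0.467
vertex 1.516 1.524 0.188
vertex 1.88 2.328 0.21
endloop
endfacet
facet normal -0.503 0.859 0.089
outer loop
vertex 1.364 2.096 -0.467
vertex 1.88 2.328 0.21
vertex 2.108 2.547 -0.614
endloop
endfacet
facet normal -0.501 0.635 -0.588
outer loop
vertex 1.364 2.096 -0.467
vertex 2.108 2.547 -0.614
vertex 1.885 1.879 -1.146
endloop
endfacet
facet normal -0.796 -0.015 -0.606
outer loop
vertex 1.364 2.096 -0.467
vertex 1.885 1.879 -1.146
vertex 1.519 1.246 -0.65
endloop
endfacet
facet normal -0.980 -0.192 0.060
outer loop
vertex 1.364 2.096 -0.467
vertex 1.519 1.246 -0.65
vertex 1.516 1.524 0.188
endloop
endfacet
facet normal 0.175 0.939 0.298
outer loop
vertex 2.108 2.547 -0.614
vertex 1.88 2.328 0.21
vertex 2.721 2.254 -0.05
endloop
endfacet
facet normal -0.304 0.112 0.946
outer loop
vertex 1.88 2.328 0.21
vertex 1.516 1.524 0.188
vertex 2.355 1.621 0.446
endloop
endfacet
facet normal -0.596 -0.763 0.251
outer loop
vertex 1.516 1.524 0.188
vertex 1.519 1.246 -0.65
vertex 2.132 0.953 -0.086
endloop
endfacet
facet normal -0.298 -0.476 -0.827
outer loop
vertex 1.519 1.246 -0.65
vertex 1.885 1.879 -1.146
vertex 2.36 1.172 -0.91
endloop
endfacet
facet normal 0.179 0.576 -0.798
outer loop
vertex 1.885 1.879 -1.146
vertex 2.108 2.547 -0.614
vertex 2.724 1.976 -0.888
endloop
endfacet
facet normal 0.796 0.015 0.606
outer loop
vertex 2.876 1.404 -0.233
vertex 2.721 2.254 -0.05
vertex 2.355 1.621 0.446
endloop
endfacet
facet normal 0.501 -0.635 0.588
outer loop
vertex 2.876 1.404 -0.233
vertex 2.355 1.621 0.446
vertex 2.132 0.953 -0.086
endloop
endfacet
facet normal 0.503 -0.859 -0.089
outer loop
vertex 2.876 1.404 -0.233
vertex 2.132 0.953 -0.086
vertex 2.36 1.172 -0.91
endloop
endfacet
facet normal 0.799 -0.348 -0.490
outer loop
vertex 2.876 1.404 -0.233
vertex 2.36 1.172 -0.91
vertex 2.724 1.976 -0.888
endloop
endfacet
facet normal 0.980 0.192 -0.060
outer loop
vertex 2.876 1.404 -0.233
vertex 2.724 1.976 -0.888
vertex 2.721 2.254 -0.05
endloop
endfacet
facet normal 0.298 0.476 0.827
outer loop
vertex 2.355 1.621 0.446
vertex 2.721 2.254 -0.05
vertex 1.88 2.328 0.21
endloop
endfacet
facet normal -0.179 -0.576 0.798
outer loop
vertex 2.132 0.953 -0.086
vertex 2.355 1.621 0.446
vertex 1.516 1.524 0.188
endloop
endfacet
facet normal -0.175 -0.939 -0.298
outer loop
vertex 2.36 1.172 -0.91
vertex 2.132 0.953 -0.086
vertex 1.519 1.246 -0.65
endloop
endfacet
facet normal 0.304 -0.112 -0.946
outer loop
vertex 2.724 1.976 -0.888
vertex 2.36 1.172 -0.91
vertex 1.885 1.879 -1.146
endloop
endfacet
facet normal 0.596 0.763 -0.251
outer loop
vertex 2.721 2.254 -0.05
vertex 2.724 1.976 -0.888
vertex 2.108 2.547 -0.614
endloop
endfacet

endsolid


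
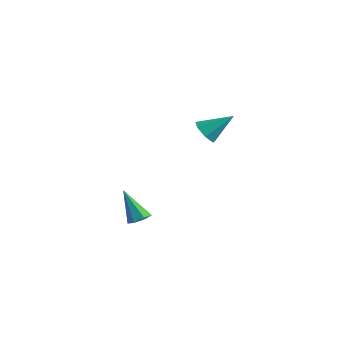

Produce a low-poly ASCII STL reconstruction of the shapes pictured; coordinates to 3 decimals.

solid 
facet normal -0.511 -0.597 -0.618
outer loop
vertex 2.357 2.956 0.318
vertex 2.116 2.579 0.881
vertex 1.821 3.156 0.568
endloop
endfacet
facet normal 0.157 0.907 -0.390
outer loop
vertex 2.357 2.956 0.318
vertex 1.821 3.156 0.568
vertex 2.924 3.521 1.859
endloop
endfacet
facet normal -0.512 -0.597 -0.618
outer loop
vertex 1.821 3.156 0.568
vertex 2.116 2.579 0.881
vertex 1.507 2.921 1.055
endloop
endfacet
facet normal -0.450 0.882 0.135
outer loop
vertex 1.821 3.156 0.568
vertex 1.507 2.921 1.055
vertex 2.924 3.521 1.859
endloop
endfacet
facet normal -0.512 -0.596 -0.619
outer loop
vertex 1.507 2.921 1.055
vertex 2.116 2.579 0.881
vertex 1.651 2.429 1.41
endloop
endfacet
facet normal -0.571 0.364 0.736
outer loop
vertex 1.507 2.921 1.055
vertex 1.651 2.429 1.41
vertex 2.924 3.521 1.859
endloop
endfacet
facet normal -0.511 -0.597 -0.618
outer loop
vertex 1.651 2.429 1.41
vertex 2.116 2.579 0.881
vertex 2.146 2.049 1.368
endloop
endfacet
facet normal -0.117 -0.258 0.959
outer loop
vertex 1.651 2.429 1.41
vertex 2.146 2.049 1.368
vertex 2.924 3.521 1.859
endloop
endfacet
facet normal -0.512 -0.597 -0.618
outer loop
vertex 2.146 2.049 1.368
vertex 2.116 2.579 0.881
vertex 2.618 2.068 0.959
endloop
endfacet
facet normal 0.573 -0.515 0.637
outer loop
vertex 2.146 2.049 1.368
vertex 2.618 2.068 0.959
vertex 2.924 3.521 1.859
endloop
endfacet
facet normal -0.512 -0.597 -0.618
outer loop
vertex 2.618 2.068 0.959
vertex 2.116 2.579 0.881
vertex 2.712 2.472 0.491
endloop
endfacet
facet normal 0.977 -0.213 0.012
outer loop
vertex 2.618 2.068 0.959
vertex 2.712 2.472 0.491
vertex 2.924 3.521 1.859
endloop
endfacet
facet normal -0.512 -0.596 -0.618
outer loop
vertex 2.712 2.472 0.491
vertex 2.116 2.579 0.881
vertex 2.357 2.956 0.318
endloop
endfacet
facet normal 0.790 0.421 -0.445
outer loop
vertex 2.712 2.472 0.491
vertex 2.357 2.956 0.318
vertex 2.924 3.521 1.859
endloop
endfacet
facet normal 0.472 0.110 -0.874
outer loop
vertex 4.41 -2.834 -1.387
vertex 4.026 -3.157 -1.635
vertex 4.023 -2.602 -1.567
endloop
endfacet
facet normal 0.225 0.803 0.551
outer loop
vertex 4.41 -2.834 -1.387
vertex 4.023 -2.602 -1.567
vertex 3.234 -3.343 -0.165
endloop
endfacet
facet normal 0.472 0.110 -0.875
outer loop
vertex 4.023 -2.602 -1.567
vertex 4.026 -3.157 -1.635
vertex 3.638 -2.788 -1.798
endloop
endfacet
facet normal -0.507 0.847 0.162
outer loop
vertex 4.023 -2.602 -1.567
vertex 3.638 -2.788 -1.798
vertex 3.234 -3.343 -0.165
endloop
endfacet
facet normal 0.471 0.109 -0.875
outer loop
vertex 3.638 -2.788 -1.798
vertex 4.026 -3.157 -1.635
vertex 3.545 -3.252 -1.906
endloop
endfacet
facet normal -0.960 0.230 -0.160
outer loop
vertex 3.638 -2.788 -1.798
vertex 3.545 -3.252 -1.906
vertex 3.234 -3.343 -0.165
endloop
endfacet
facet normal 0.472 0.109 -0.875
outer loop
vertex 3.545 -3.252 -1.906
vertex 4.026 -3.157 -1.635
vertex 3.814 -3.645 -1.81
endloop
endfacet
facet normal -0.793 -0.585 -0.172
outer loop
vertex 3.545 -3.252 -1.906
vertex 3.814 -3.645 -1.81
vertex 3.234 -3.343 -0.165
endloop
endfacet
facet normal 0.470 0.110 -0.876
outer loop
vertex 3.814 -3.645 -1.81
vertex 4.026 -3.157 -1.635
vertex 4.243 -3.671 -1.583
endloop
endfacet
facet normal -0.131 -0.982 0.134
outer loop
vertex 3.814 -3.645 -1.81
vertex 4.243 -3.671 -1.583
vertex 3.234 -3.343 -0.165
endloop
endfacet
facet normal 0.471 0.110 -0.875
outer loop
vertex 4.243 -3.671 -1.583
vertex 4.026 -3.157 -1.635
vertex 4.508 -3.31 -1.395
endloop
endfacet
facet normal 0.528 -0.664 0.530
outer loop
vertex 4.243 -3.671 -1.583
vertex 4.508 -3.31 -1.395
vertex 3.234 -3.343 -0.165
endloop
endfacet
facet normal 0.471 0.112 -0.875
outer loop
vertex 4.508 -3.31 -1.395
vertex 4.026 -3.157 -1.635
vertex 4.41 -2.834 -1.387
endloop
endfacet
facet normal 0.687 0.129 0.715
outer loop
vertex 4.508 -3.31 -1.395
vertex 4.41 -2.834 -1.387
vertex 3.234 -3.343 -0.165
endloop
endfacet

endsolid


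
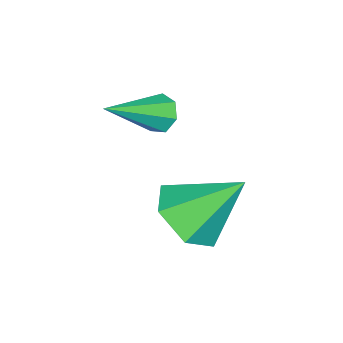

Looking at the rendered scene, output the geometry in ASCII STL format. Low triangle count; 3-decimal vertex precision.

solid 
facet normal 0.234 -0.662 -0.712
outer loop
vertex 1.308 1.19 -0.134
vertex 0.576 1.628 -0.781
vertex 1.583 1.991 -0.788
endloop
endfacet
facet normal 0.746 0.249 0.618
outer loop
vertex 1.308 1.19 -0.134
vertex 1.583 1.991 -0.788
vertex 0.124 2.912 0.601
endloop
endfacet
facet normal 0.234 -0.662 -0.712
outer loop
vertex 1.583 1.991 -0.788
vertex 0.576 1.628 -0.781
vertex 0.852 2.429 -1.435
endloop
endfacet
facet normal 0.524 0.852 -0.015
outer loop
vertex 1.583 1.991 -0.788
vertex 0.852 2.429 -1.435
vertex 0.124 2.912 0.601
endloop
endfacet
facet normal 0.234 -0.662 -0.712
outer loop
vertex 0.852 2.429 -1.435
vertex 0.576 1.628 -0.781
vertex -0.155 2.066 -1.428
endloop
endfacet
facet normal -0.323 0.889 -0.326
outer loop
vertex 0.852 2.429 -1.435
vertex -0.155 2.066 -1.428
vertex 0.124 2.912 0.601
endloop
endfacet
facet normal 0.234 -0.662 -0.712
outer loop
vertex -0.155 2.066 -1.428
vertex 0.576 1.628 -0.781
vertex -0.43 1.265 -0.774
endloop
endfacet
facet normal -0.947 0.322 -0.004
outer loop
vertex -0.155 2.066 -1.428
vertex -0.43 1.265 -0.774
vertex 0.124 2.912 0.601
endloop
endfacet
facet normal 0.234 -0.662 -0.712
outer loop
vertex -0.43 1.265 -0.774
vertex 0.576 1.628 -0.781
vertex 0.301 0.827 -0.127
endloop
endfacet
facet normal -0.725 -0.281 0.629
outer loop
vertex -0.43 1.265 -0.774
vertex 0.301 0.827 -0.127
vertex 0.124 2.912 0.601
endloop
endfacet
facet normal 0.234 -0.662 -0.712
outer loop
vertex 0.301 0.827 -0.127
vertex 0.576 1.628 -0.781
vertex 1.308 1.19 -0.134
endloop
endfacet
facet normal 0.121 -0.318 0.940
outer loop
vertex 0.301 0.827 -0.127
vertex 1.308 1.19 -0.134
vertex 0.124 2.912 0.601
endloop
endfacet
facet normal -0.735 0.440 -0.516
outer loop
vertex -1.823 -0.371 -0.138
vertex -2.105 -0.23 0.384
vertex -1.692 0.096 0.074
endloop
endfacet
facet normal 0.804 0.044 -0.593
outer loop
vertex -1.823 -0.371 -0.138
vertex -1.692 0.096 0.074
vertex -0.635 -1.11 1.416
endloop
endfacet
facet normal -0.735 0.441 -0.515
outer loop
vertex -1.692 0.096 0.074
vertex -2.105 -0.23 0.384
vertex -1.872 0.317 0.52
endloop
endfacet
facet normal 0.760 0.650 -0.015
outer loop
vertex -1.692 0.096 0.074
vertex -1.872 0.317 0.52
vertex -0.635 -1.11 1.416
endloop
endfacet
facet normal -0.734 0.441 -0.516
outer loop
vertex -1.872 0.317 0.52
vertex -2.105 -0.23 0.384
vertex -2.227 0.127 0.863
endloop
endfacet
facet normal 0.291 0.677 0.676
outer loop
vertex -1.872 0.317 0.52
vertex -2.227 0.127 0.863
vertex -0.635 -1.11 1.416
endloop
endfacet
facet normal -0.734 0.441 -0.516
outer loop
vertex -2.227 0.127 0.863
vertex -2.105 -0.23 0.384
vertex -2.49 -0.332 0.845
endloop
endfacet
facet normal -0.252 0.106 0.962
outer loop
vertex -2.227 0.127 0.863
vertex -2.49 -0.332 0.845
vertex -0.635 -1.11 1.416
endloop
endfacet
facet normal -0.734 0.441 -0.516
outer loop
vertex -2.49 -0.332 0.845
vertex -2.105 -0.23 0.384
vertex -2.463 -0.714 0.48
endloop
endfacet
facet normal -0.457 -0.631 0.627
outer loop
vertex -2.49 -0.332 0.845
vertex -2.463 -0.714 0.48
vertex -0.635 -1.11 1.416
endloop
endfacet
facet normal -0.734 0.441 -0.516
outer loop
vertex -2.463 -0.714 0.48
vertex -2.105 -0.23 0.384
vertex -2.166 -0.732 0.042
endloop
endfacet
facet normal -0.173 -0.982 -0.077
outer loop
vertex -2.463 -0.714 0.48
vertex -2.166 -0.732 0.042
vertex -0.635 -1.11 1.416
endloop
endfacet
facet normal -0.735 0.441 -0.516
outer loop
vertex -2.166 -0.732 0.042
vertex -2.105 -0.23 0.384
vertex -1.823 -0.371 -0.138
endloop
endfacet
facet normal 0.390 -0.680 -0.621
outer loop
vertex -2.166 -0.732 0.042
vertex -1.823 -0.371 -0.138
vertex -0.635 -1.11 1.416
endloop
endfacet

endsolid


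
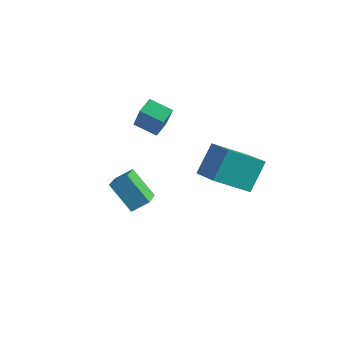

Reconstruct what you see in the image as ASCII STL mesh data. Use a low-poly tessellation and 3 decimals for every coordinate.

solid 
facet normal -0.559 -0.618 -0.553
outer loop
vertex -1.955 -1.513 -0.375
vertex -2.924 0.031 -1.122
vertex -0.706 -1.401 -1.762
endloop
endfacet
facet normal 0.491 -0.784 0.379
outer loop
vertex -0.136 -0.771 -1.198
vertex -1.955 -1.513 -0.375
vertex -0.706 -1.401 -1.762
endloop
endfacet
facet normal -0.559 -0.618 -0.553
outer loop
vertex -0.706 -1.401 -1.762
vertex -2.924 0.031 -1.122
vertex -1.674 0.143 -2.509
endloop
endfacet
facet normal 0.668 0.060 -0.742
outer loop
vertex -1.674 0.143 -2.509
vertex -0.136 -0.771 -1.198
vertex -0.706 -1.401 -1.762
endloop
endfacet
facet normal -0.668 -0.060 0.742
outer loop
vertex -1.955 -1.513 -0.375
vertex -2.354 0.661 -0.558
vertex -2.924 0.031 -1.122
endloop
endfacet
facet normal 0.491 -0.784 0.380
outer loop
vertex -1.386 -0.883 0.189
vertex -1.955 -1.513 -0.375
vertex -0.136 -0.771 -1.198
endloop
endfacet
facet normal -0.668 -0.060 0.741
outer loop
vertex -1.386 -0.883 0.189
vertex -2.354 0.661 -0.558
vertex -1.955 -1.513 -0.375
endloop
endfacet
facet normal -0.491 0.784 -0.379
outer loop
vertex -2.924 0.031 -1.122
vertex -2.354 0.661 -0.558
vertex -1.674 0.143 -2.509
endloop
endfacet
facet normal 0.668 0.061 -0.742
outer loop
vertex -1.105 0.773 -1.945
vertex -0.136 -0.771 -1.198
vertex -1.674 0.143 -2.509
endloop
endfacet
facet normal -0.492 0.784 -0.379
outer loop
vertex -1.674 0.143 -2.509
vertex -2.354 0.661 -0.558
vertex -1.105 0.773 -1.945
endloop
endfacet
facet normal 0.558 0.618 0.553
outer loop
vertex -1.105 0.773 -1.945
vertex -1.386 -0.883 0.189
vertex -0.136 -0.771 -1.198
endloop
endfacet
facet normal 0.559 0.618 0.553
outer loop
vertex -2.354 0.661 -0.558
vertex -1.386 -0.883 0.189
vertex -1.105 0.773 -1.945
endloop
endfacet
facet normal -0.832 0.448 -0.327
outer loop
vertex 1.005 1.297 0.217
vertex 1.016 2.412 1.718
vertex 2.131 2.649 -0.795
endloop
endfacet
facet normal -0.006 -0.596 -0.803
outer loop
vertex 3.804 1.748 -0.138
vertex 1.005 1.297 0.217
vertex 2.131 2.649 -0.795
endloop
endfacet
facet normal -0.832 0.448 -0.327
outer loop
vertex 2.131 2.649 -0.795
vertex 1.016 2.412 1.718
vertex 2.142 3.764 0.706
endloop
endfacet
facet normal 0.555 0.666 -0.499
outer loop
vertex 2.142 3.764 0.706
vertex 3.804 1.748 -0.138
vertex 2.131 2.649 -0.795
endloop
endfacet
facet normal -0.555 -0.666 0.499
outer loop
vertex 1.005 1.297 0.217
vertex 2.689 1.511 2.375
vertex 1.016 2.412 1.718
endloop
endfacet
facet normal -0.006 -0.596 -0.803
outer loop
vertex 2.678 0.396 0.874
vertex 1.005 1.297 0.217
vertex 3.804 1.748 -0.138
endloop
endfacet
facet normal -0.555 -0.666 0.499
outer loop
vertex 2.678 0.396 0.874
vertex 2.689 1.511 2.375
vertex 1.005 1.297 0.217
endloop
endfacet
facet normal 0.006 0.596 0.803
outer loop
vertex 1.016 2.412 1.718
vertex 2.689 1.511 2.375
vertex 2.142 3.764 0.706
endloop
endfacet
facet normal 0.555 0.666 -0.499
outer loop
vertex 3.815 2.863 1.363
vertex 3.804 1.748 -0.138
vertex 2.142 3.764 0.706
endloop
endfacet
facet normal 0.006 0.596 0.803
outer loop
vertex 2.142 3.764 0.706
vertex 2.689 1.511 2.375
vertex 3.815 2.863 1.363
endloop
endfacet
facet normal 0.832 -0.448 0.327
outer loop
vertex 3.815 2.863 1.363
vertex 2.678 0.396 0.874
vertex 3.804 1.748 -0.138
endloop
endfacet
facet normal 0.832 -0.448 0.327
outer loop
vertex 2.689 1.511 2.375
vertex 2.678 0.396 0.874
vertex 3.815 2.863 1.363
endloop
endfacet
facet normal -0.871 -0.285 0.399
outer loop
vertex -2.995 1.977 2.636
vertex -3.092 2.825 3.03
vertex -3.95 2.622 1.013
endloop
endfacet
facet normal 0.103 -0.902 -0.419
outer loop
vertex -2.808 2.995 0.49
vertex -2.995 1.977 2.636
vertex -3.95 2.622 1.013
endloop
endfacet
facet normal -0.871 -0.285 0.399
outer loop
vertex -3.95 2.622 1.013
vertex -3.092 2.825 3.03
vertex -4.046 3.47 1.408
endloop
endfacet
facet normal -0.480 0.325 -0.815
outer loop
vertex -4.046 3.47 1.408
vertex -2.808 2.995 0.49
vertex -3.95 2.622 1.013
endloop
endfacet
facet normal 0.479 -0.324 0.816
outer loop
vertex -2.995 1.977 2.636
vertex -1.95 3.198 2.507
vertex -3.092 2.825 3.03
endloop
endfacet
facet normal 0.102 -0.902 -0.419
outer loop
vertex -1.854 2.35 2.112
vertex -2.995 1.977 2.636
vertex -2.808 2.995 0.49
endloop
endfacet
facet normal 0.480 -0.325 0.815
outer loop
vertex -1.854 2.35 2.112
vertex -1.95 3.198 2.507
vertex -2.995 1.977 2.636
endloop
endfacet
facet normal -0.103 0.902 0.419
outer loop
vertex -3.092 2.825 3.03
vertex -1.95 3.198 2.507
vertex -4.046 3.47 1.408
endloop
endfacet
facet normal -0.480 0.324 -0.815
outer loop
vertex -2.905 3.843 0.884
vertex -2.808 2.995 0.49
vertex -4.046 3.47 1.408
endloop
endfacet
facet normal -0.103 0.902 0.419
outer loop
vertex -4.046 3.47 1.408
vertex -1.95 3.198 2.507
vertex -2.905 3.843 0.884
endloop
endfacet
facet normal 0.871 0.285 -0.399
outer loop
vertex -2.905 3.843 0.884
vertex -1.854 2.35 2.112
vertex -2.808 2.995 0.49
endloop
endfacet
facet normal 0.871 0.285 -0.400
outer loop
vertex -1.95 3.198 2.507
vertex -1.854 2.35 2.112
vertex -2.905 3.843 0.884
endloop
endfacet

endsolid


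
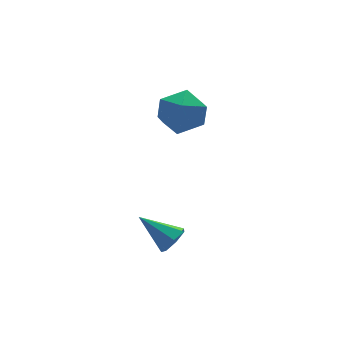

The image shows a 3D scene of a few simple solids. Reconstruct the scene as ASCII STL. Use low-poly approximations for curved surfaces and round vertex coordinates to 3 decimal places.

solid 
facet normal -0.484 0.865 0.132
outer loop
vertex 2.418 2.387 -0.021
vertex 2.445 2.224 1.145
vertex 3.324 2.798 0.61
endloop
endfacet
facet normal -0.083 0.885 -0.458
outer loop
vertex 2.418 2.387 -0.021
vertex 3.324 2.798 0.61
vertex 3.517 2.279 -0.429
endloop
endfacet
facet normal -0.294 0.357 -0.887
outer loop
vertex 2.418 2.387 -0.021
vertex 3.517 2.279 -0.429
vertex 2.759 1.385 -0.537
endloop
endfacet
facet normal -0.826 0.009 -0.563
outer loop
vertex 2.418 2.387 -0.021
vertex 2.759 1.385 -0.537
vertex 2.096 1.351 0.436
endloop
endfacet
facet normal -0.944 0.323 0.067
outer loop
vertex 2.418 2.387 -0.021
vertex 2.096 1.351 0.436
vertex 2.445 2.224 1.145
endloop
endfacet
facet normal 0.594 0.759 -0.269
outer loop
vertex 3.517 2.279 -0.429
vertex 3.324 2.798 0.61
vertex 4.224 2.049 0.484
endloop
endfacet
facet normal -0.056 0.725 0.686
outer loop
vertex 3.324 2.798 0.61
vertex 2.445 2.224 1.145
vertex 3.561 2.015 1.457
endloop
endfacet
facet normal -0.800 -0.152 0.581
outer loop
vertex 2.445 2.224 1.145
vertex 2.096 1.351 0.436
vertex 2.803 1.121 1.349
endloop
endfacet
facet normal -0.610 -0.659 -0.439
outer loop
vertex 2.096 1.351 0.436
vertex 2.759 1.385 -0.537
vertex 2.996 0.602 0.31
endloop
endfacet
facet normal 0.251 -0.097 -0.963
outer loop
vertex 2.759 1.385 -0.537
vertex 3.517 2.279 -0.429
vertex 3.875 1.176 -0.225
endloop
endfacet
facet normal 0.826 -0.009 0.563
outer loop
vertex 3.902 1.013 0.941
vertex 4.224 2.049 0.484
vertex 3.561 2.015 1.457
endloop
endfacet
facet normal 0.294 -0.357 0.887
outer loop
vertex 3.902 1.013 0.941
vertex 3.561 2.015 1.457
vertex 2.803 1.121 1.349
endloop
endfacet
facet normal 0.083 -0.885 0.458
outer loop
vertex 3.902 1.013 0.941
vertex 2.803 1.121 1.349
vertex 2.996 0.602 0.31
endloop
endfacet
facet normal 0.484 -0.865 -0.132
outer loop
vertex 3.902 1.013 0.941
vertex 2.996 0.602 0.31
vertex 3.875 1.176 -0.225
endloop
endfacet
facet normal 0.944 -0.323 -0.067
outer loop
vertex 3.902 1.013 0.941
vertex 3.875 1.176 -0.225
vertex 4.224 2.049 0.484
endloop
endfacet
facet normal 0.610 0.659 0.439
outer loop
vertex 3.561 2.015 1.457
vertex 4.224 2.049 0.484
vertex 3.324 2.798 0.61
endloop
endfacet
facet normal -0.251 0.097 0.963
outer loop
vertex 2.803 1.121 1.349
vertex 3.561 2.015 1.457
vertex 2.445 2.224 1.145
endloop
endfacet
facet normal -0.594 -0.759 0.269
outer loop
vertex 2.996 0.602 0.31
vertex 2.803 1.121 1.349
vertex 2.096 1.351 0.436
endloop
endfacet
facet normal 0.056 -0.725 -0.686
outer loop
vertex 3.875 1.176 -0.225
vertex 2.996 0.602 0.31
vertex 2.759 1.385 -0.537
endloop
endfacet
facet normal 0.800 0.152 -0.581
outer loop
vertex 4.224 2.049 0.484
vertex 3.875 1.176 -0.225
vertex 3.517 2.279 -0.429
endloop
endfacet
facet normal 0.533 -0.613 -0.583
outer loop
vertex 0.442 -2.666 -2.843
vertex 0.045 -3.205 -2.639
vertex -0.051 -2.773 -3.181
endloop
endfacet
facet normal 0.040 0.934 -0.354
outer loop
vertex 0.442 -2.666 -2.843
vertex -0.051 -2.773 -3.181
vertex -0.865 -2.155 -1.641
endloop
endfacet
facet normal 0.532 -0.614 -0.584
outer loop
vertex -0.051 -2.773 -3.181
vertex 0.045 -3.205 -2.639
vertex -0.472 -3.205 -3.11
endloop
endfacet
facet normal -0.640 0.533 -0.553
outer loop
vertex -0.051 -2.773 -3.181
vertex -0.472 -3.205 -3.11
vertex -0.865 -2.155 -1.641
endloop
endfacet
facet normal 0.532 -0.614 -0.584
outer loop
vertex -0.472 -3.205 -3.11
vertex 0.045 -3.205 -2.639
vertex -0.503 -3.637 -2.684
endloop
endfacet
facet normal -0.977 -0.110 -0.183
outer loop
vertex -0.472 -3.205 -3.11
vertex -0.503 -3.637 -2.684
vertex -0.865 -2.155 -1.641
endloop
endfacet
facet normal 0.532 -0.614 -0.582
outer loop
vertex -0.503 -3.637 -2.684
vertex 0.045 -3.205 -2.639
vertex -0.122 -3.743 -2.224
endloop
endfacet
facet normal -0.717 -0.510 0.476
outer loop
vertex -0.503 -3.637 -2.684
vertex -0.122 -3.743 -2.224
vertex -0.865 -2.155 -1.641
endloop
endfacet
facet normal 0.532 -0.615 -0.583
outer loop
vertex -0.122 -3.743 -2.224
vertex 0.045 -3.205 -2.639
vertex 0.386 -3.444 -2.076
endloop
endfacet
facet normal -0.055 -0.367 0.929
outer loop
vertex -0.122 -3.743 -2.224
vertex 0.386 -3.444 -2.076
vertex -0.865 -2.155 -1.641
endloop
endfacet
facet normal 0.532 -0.614 -0.583
outer loop
vertex 0.386 -3.444 -2.076
vertex 0.045 -3.205 -2.639
vertex 0.637 -2.964 -2.352
endloop
endfacet
facet normal 0.509 0.213 0.834
outer loop
vertex 0.386 -3.444 -2.076
vertex 0.637 -2.964 -2.352
vertex -0.865 -2.155 -1.641
endloop
endfacet
facet normal 0.533 -0.613 -0.584
outer loop
vertex 0.637 -2.964 -2.352
vertex 0.045 -3.205 -2.639
vertex 0.442 -2.666 -2.843
endloop
endfacet
facet normal 0.551 0.792 0.262
outer loop
vertex 0.637 -2.964 -2.352
vertex 0.442 -2.666 -2.843
vertex -0.865 -2.155 -1.641
endloop
endfacet

endsolid


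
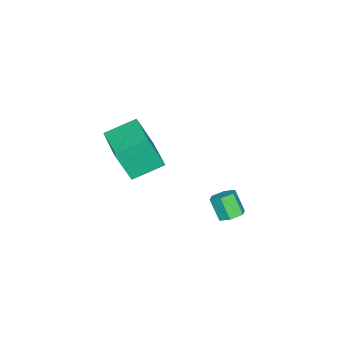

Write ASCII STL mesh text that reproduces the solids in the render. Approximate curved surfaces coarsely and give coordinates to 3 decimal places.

solid 
facet normal -0.616 0.687 0.385
outer loop
vertex -2.384 -2.406 -1.683
vertex -0.879 -1.164 -1.491
vertex -2.679 -1.812 -3.215
endloop
endfacet
facet normal -0.768 -0.633 -0.098
outer loop
vertex -1.761 -2.836 -3.789
vertex -2.384 -2.406 -1.683
vertex -2.679 -1.812 -3.215
endloop
endfacet
facet normal -0.616 0.687 0.385
outer loop
vertex -2.679 -1.812 -3.215
vertex -0.879 -1.164 -1.491
vertex -1.174 -0.57 -3.024
endloop
endfacet
facet normal -0.177 0.356 -0.918
outer loop
vertex -1.174 -0.57 -3.024
vertex -1.761 -2.836 -3.789
vertex -2.679 -1.812 -3.215
endloop
endfacet
facet normal 0.177 -0.356 0.918
outer loop
vertex -2.384 -2.406 -1.683
vertex 0.039 -2.188 -2.065
vertex -0.879 -1.164 -1.491
endloop
endfacet
facet normal -0.768 -0.633 -0.098
outer loop
vertex -1.466 -3.43 -2.256
vertex -2.384 -2.406 -1.683
vertex -1.761 -2.836 -3.789
endloop
endfacet
facet normal 0.177 -0.355 0.918
outer loop
vertex -1.466 -3.43 -2.256
vertex 0.039 -2.188 -2.065
vertex -2.384 -2.406 -1.683
endloop
endfacet
facet normal 0.768 0.633 0.098
outer loop
vertex -0.879 -1.164 -1.491
vertex 0.039 -2.188 -2.065
vertex -1.174 -0.57 -3.024
endloop
endfacet
facet normal -0.176 0.356 -0.918
outer loop
vertex -0.256 -1.594 -3.597
vertex -1.761 -2.836 -3.789
vertex -1.174 -0.57 -3.024
endloop
endfacet
facet normal 0.768 0.633 0.098
outer loop
vertex -1.174 -0.57 -3.024
vertex 0.039 -2.188 -2.065
vertex -0.256 -1.594 -3.597
endloop
endfacet
facet normal 0.616 -0.687 -0.385
outer loop
vertex -0.256 -1.594 -3.597
vertex -1.466 -3.43 -2.256
vertex -1.761 -2.836 -3.789
endloop
endfacet
facet normal 0.616 -0.687 -0.385
outer loop
vertex 0.039 -2.188 -2.065
vertex -1.466 -3.43 -2.256
vertex -0.256 -1.594 -3.597
endloop
endfacet
facet normal 0.229 0.493 -0.839
outer loop
vertex 0.191 2.83 -4.083
vertex -0.307 2.694 -4.299
vertex -0.249 3.167 -4.005
endloop
endfacet
facet normal 0.574 0.628 0.526
outer loop
vertex 0.191 2.83 -4.083
vertex -0.249 3.167 -4.005
vertex -0.054 2.302 -3.185
endloop
endfacet
facet normal 0.574 0.628 0.526
outer loop
vertex -0.054 2.302 -3.185
vertex -0.249 3.167 -4.005
vertex -0.494 2.639 -3.107
endloop
endfacet
facet normal -0.229 -0.493 0.839
outer loop
vertex -0.054 2.302 -3.185
vertex -0.494 2.639 -3.107
vertex -0.553 2.166 -3.401
endloop
endfacet
facet normal 0.229 0.494 -0.839
outer loop
vertex -0.249 3.167 -4.005
vertex -0.307 2.694 -4.299
vertex -0.748 3.031 -4.221
endloop
endfacet
facet normal -0.394 0.835 0.384
outer loop
vertex -0.249 3.167 -4.005
vertex -0.748 3.031 -4.221
vertex -0.494 2.639 -3.107
endloop
endfacet
facet normal -0.394 0.835 0.384
outer loop
vertex -0.494 2.639 -3.107
vertex -0.748 3.031 -4.221
vertex -0.993 2.503 -3.323
endloop
endfacet
facet normal -0.229 -0.493 0.839
outer loop
vertex -0.494 2.639 -3.107
vertex -0.993 2.503 -3.323
vertex -0.553 2.166 -3.401
endloop
endfacet
facet normal 0.229 0.494 -0.839
outer loop
vertex -0.748 3.031 -4.221
vertex -0.307 2.694 -4.299
vertex -0.806 2.558 -4.515
endloop
endfacet
facet normal -0.968 0.207 -0.142
outer loop
vertex -0.748 3.031 -4.221
vertex -0.806 2.558 -4.515
vertex -0.993 2.503 -3.323
endloop
endfacet
facet normal -0.968 0.207 -0.142
outer loop
vertex -0.993 2.503 -3.323
vertex -0.806 2.558 -4.515
vertex -1.051 2.03 -3.617
endloop
endfacet
facet normal -0.229 -0.493 0.839
outer loop
vertex -0.993 2.503 -3.323
vertex -1.051 2.03 -3.617
vertex -0.553 2.166 -3.401
endloop
endfacet
facet normal 0.229 0.493 -0.839
outer loop
vertex -0.806 2.558 -4.515
vertex -0.307 2.694 -4.299
vertex -0.366 2.221 -4.593
endloop
endfacet
facet normal -0.574 -0.628 -0.526
outer loop
vertex -0.806 2.558 -4.515
vertex -0.366 2.221 -4.593
vertex -1.051 2.03 -3.617
endloop
endfacet
facet normal -0.574 -0.628 -0.526
outer loop
vertex -1.051 2.03 -3.617
vertex -0.366 2.221 -4.593
vertex -0.611 1.693 -3.695
endloop
endfacet
facet normal -0.229 -0.493 0.839
outer loop
vertex -1.051 2.03 -3.617
vertex -0.611 1.693 -3.695
vertex -0.553 2.166 -3.401
endloop
endfacet
facet normal 0.229 0.493 -0.839
outer loop
vertex -0.366 2.221 -4.593
vertex -0.307 2.694 -4.299
vertex 0.133 2.357 -4.377
endloop
endfacet
facet normal 0.394 -0.835 -0.384
outer loop
vertex -0.366 2.221 -4.593
vertex 0.133 2.357 -4.377
vertex -0.611 1.693 -3.695
endloop
endfacet
facet normal 0.394 -0.835 -0.384
outer loop
vertex -0.611 1.693 -3.695
vertex 0.133 2.357 -4.377
vertex -0.112 1.829 -3.479
endloop
endfacet
facet normal -0.229 -0.494 0.839
outer loop
vertex -0.611 1.693 -3.695
vertex -0.112 1.829 -3.479
vertex -0.553 2.166 -3.401
endloop
endfacet
facet normal 0.229 0.493 -0.839
outer loop
vertex 0.133 2.357 -4.377
vertex -0.307 2.694 -4.299
vertex 0.191 2.83 -4.083
endloop
endfacet
facet normal 0.968 -0.207 0.142
outer loop
vertex 0.133 2.357 -4.377
vertex 0.191 2.83 -4.083
vertex -0.112 1.829 -3.479
endloop
endfacet
facet normal 0.968 -0.207 0.142
outer loop
vertex -0.112 1.829 -3.479
vertex 0.191 2.83 -4.083
vertex -0.054 2.302 -3.185
endloop
endfacet
facet normal -0.229 -0.494 0.839
outer loop
vertex -0.112 1.829 -3.479
vertex -0.054 2.302 -3.185
vertex -0.553 2.166 -3.401
endloop
endfacet

endsolid


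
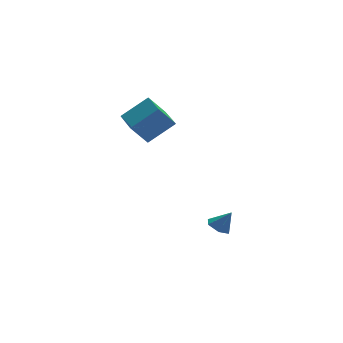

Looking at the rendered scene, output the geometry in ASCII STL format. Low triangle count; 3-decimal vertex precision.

solid 
facet normal -0.774 0.068 -0.630
outer loop
vertex -0.318 -2.288 3.603
vertex -0.197 -0.493 3.649
vertex 0.476 -2.316 2.625
endloop
endfacet
facet normal -0.067 -0.997 -0.026
outer loop
vertex 1.737 -2.427 3.651
vertex -0.318 -2.288 3.603
vertex 0.476 -2.316 2.625
endloop
endfacet
facet normal -0.774 0.068 -0.630
outer loop
vertex 0.476 -2.316 2.625
vertex -0.197 -0.493 3.649
vertex 0.596 -0.521 2.671
endloop
endfacet
facet normal 0.630 -0.022 -0.776
outer loop
vertex 0.596 -0.521 2.671
vertex 1.737 -2.427 3.651
vertex 0.476 -2.316 2.625
endloop
endfacet
facet normal -0.630 0.023 0.776
outer loop
vertex -0.318 -2.288 3.603
vertex 1.064 -0.604 4.675
vertex -0.197 -0.493 3.649
endloop
endfacet
facet normal -0.067 -0.997 -0.026
outer loop
vertex 0.944 -2.399 4.629
vertex -0.318 -2.288 3.603
vertex 1.737 -2.427 3.651
endloop
endfacet
facet normal -0.629 0.022 0.777
outer loop
vertex 0.944 -2.399 4.629
vertex 1.064 -0.604 4.675
vertex -0.318 -2.288 3.603
endloop
endfacet
facet normal 0.067 0.997 0.026
outer loop
vertex -0.197 -0.493 3.649
vertex 1.064 -0.604 4.675
vertex 0.596 -0.521 2.671
endloop
endfacet
facet normal 0.629 -0.023 -0.777
outer loop
vertex 1.858 -0.632 3.697
vertex 1.737 -2.427 3.651
vertex 0.596 -0.521 2.671
endloop
endfacet
facet normal 0.067 0.997 0.026
outer loop
vertex 0.596 -0.521 2.671
vertex 1.064 -0.604 4.675
vertex 1.858 -0.632 3.697
endloop
endfacet
facet normal 0.774 -0.068 0.630
outer loop
vertex 1.858 -0.632 3.697
vertex 0.944 -2.399 4.629
vertex 1.737 -2.427 3.651
endloop
endfacet
facet normal 0.774 -0.068 0.630
outer loop
vertex 1.064 -0.604 4.675
vertex 0.944 -2.399 4.629
vertex 1.858 -0.632 3.697
endloop
endfacet
facet normal -0.494 0.220 -0.841
outer loop
vertex 3.867 -3.449 -2.726
vertex 3.325 -3.612 -2.45
vertex 3.53 -3.018 -2.415
endloop
endfacet
facet normal 0.834 0.519 0.185
outer loop
vertex 3.867 -3.449 -2.726
vertex 3.53 -3.018 -2.415
vertex 3.855 -3.848 -1.55
endloop
endfacet
facet normal -0.496 0.221 -0.840
outer loop
vertex 3.53 -3.018 -2.415
vertex 3.325 -3.612 -2.45
vertex 2.988 -3.181 -2.138
endloop
endfacet
facet normal 0.117 0.738 0.664
outer loop
vertex 3.53 -3.018 -2.415
vertex 2.988 -3.181 -2.138
vertex 3.855 -3.848 -1.55
endloop
endfacet
facet normal -0.495 0.221 -0.840
outer loop
vertex 2.988 -3.181 -2.138
vertex 3.325 -3.612 -2.45
vertex 2.783 -3.776 -2.174
endloop
endfacet
facet normal -0.494 0.118 0.862
outer loop
vertex 2.988 -3.181 -2.138
vertex 2.783 -3.776 -2.174
vertex 3.855 -3.848 -1.55
endloop
endfacet
facet normal -0.495 0.219 -0.841
outer loop
vertex 2.783 -3.776 -2.174
vertex 3.325 -3.612 -2.45
vertex 3.121 -4.207 -2.485
endloop
endfacet
facet normal -0.385 -0.719 0.578
outer loop
vertex 2.783 -3.776 -2.174
vertex 3.121 -4.207 -2.485
vertex 3.855 -3.848 -1.55
endloop
endfacet
facet normal -0.494 0.219 -0.841
outer loop
vertex 3.121 -4.207 -2.485
vertex 3.325 -3.612 -2.45
vertex 3.663 -4.044 -2.761
endloop
endfacet
facet normal 0.333 -0.938 0.099
outer loop
vertex 3.121 -4.207 -2.485
vertex 3.663 -4.044 -2.761
vertex 3.855 -3.848 -1.55
endloop
endfacet
facet normal -0.494 0.219 -0.841
outer loop
vertex 3.663 -4.044 -2.761
vertex 3.325 -3.612 -2.45
vertex 3.867 -3.449 -2.726
endloop
endfacet
facet normal 0.943 -0.318 -0.098
outer loop
vertex 3.663 -4.044 -2.761
vertex 3.867 -3.449 -2.726
vertex 3.855 -3.848 -1.55
endloop
endfacet

endsolid


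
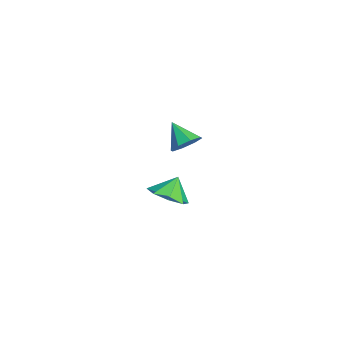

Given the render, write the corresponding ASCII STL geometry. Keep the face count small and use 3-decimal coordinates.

solid 
facet normal 0.356 -0.454 -0.817
outer loop
vertex 4.779 0.231 1.97
vertex 3.797 0.303 1.502
vertex 4.683 0.937 1.536
endloop
endfacet
facet normal 0.488 0.504 0.712
outer loop
vertex 4.779 0.231 1.97
vertex 4.683 0.937 1.536
vertex 3.363 0.857 2.498
endloop
endfacet
facet normal 0.356 -0.454 -0.817
outer loop
vertex 4.683 0.937 1.536
vertex 3.797 0.303 1.502
vertex 4.069 1.272 1.082
endloop
endfacet
facet normal 0.217 0.902 0.373
outer loop
vertex 4.683 0.937 1.536
vertex 4.069 1.272 1.082
vertex 3.363 0.857 2.498
endloop
endfacet
facet normal 0.356 -0.454 -0.817
outer loop
vertex 4.069 1.272 1.082
vertex 3.797 0.303 1.502
vertex 3.295 1.039 0.874
endloop
endfacet
facet normal -0.315 0.942 0.119
outer loop
vertex 4.069 1.272 1.082
vertex 3.295 1.039 0.874
vertex 3.363 0.857 2.498
endloop
endfacet
facet normal 0.356 -0.454 -0.817
outer loop
vertex 3.295 1.039 0.874
vertex 3.797 0.303 1.502
vertex 2.816 0.375 1.034
endloop
endfacet
facet normal -0.795 0.598 0.100
outer loop
vertex 3.295 1.039 0.874
vertex 2.816 0.375 1.034
vertex 3.363 0.857 2.498
endloop
endfacet
facet normal 0.356 -0.454 -0.817
outer loop
vertex 2.816 0.375 1.034
vertex 3.797 0.303 1.502
vertex 2.911 -0.331 1.468
endloop
endfacet
facet normal -0.942 0.075 0.327
outer loop
vertex 2.816 0.375 1.034
vertex 2.911 -0.331 1.468
vertex 3.363 0.857 2.498
endloop
endfacet
facet normal 0.356 -0.454 -0.817
outer loop
vertex 2.911 -0.331 1.468
vertex 3.797 0.303 1.502
vertex 3.526 -0.665 1.922
endloop
endfacet
facet normal -0.670 -0.325 0.668
outer loop
vertex 2.911 -0.331 1.468
vertex 3.526 -0.665 1.922
vertex 3.363 0.857 2.498
endloop
endfacet
facet normal 0.356 -0.454 -0.817
outer loop
vertex 3.526 -0.665 1.922
vertex 3.797 0.303 1.502
vertex 4.3 -0.433 2.13
endloop
endfacet
facet normal -0.139 -0.363 0.921
outer loop
vertex 3.526 -0.665 1.922
vertex 4.3 -0.433 2.13
vertex 3.363 0.857 2.498
endloop
endfacet
facet normal 0.356 -0.454 -0.817
outer loop
vertex 4.3 -0.433 2.13
vertex 3.797 0.303 1.502
vertex 4.779 0.231 1.97
endloop
endfacet
facet normal 0.342 -0.020 0.940
outer loop
vertex 4.3 -0.433 2.13
vertex 4.779 0.231 1.97
vertex 3.363 0.857 2.498
endloop
endfacet
facet normal 0.676 0.394 -0.623
outer loop
vertex -1.709 1.493 0.899
vertex -2.376 2.001 0.497
vertex -1.792 2.128 1.21
endloop
endfacet
facet normal 0.317 -0.383 0.867
outer loop
vertex -1.709 1.493 0.899
vertex -1.792 2.128 1.21
vertex -3.444 1.379 1.483
endloop
endfacet
facet normal 0.675 0.395 -0.623
outer loop
vertex -1.792 2.128 1.21
vertex -2.376 2.001 0.497
vertex -2.218 2.688 1.103
endloop
endfacet
facet normal 0.057 0.229 0.972
outer loop
vertex -1.792 2.128 1.21
vertex -2.218 2.688 1.103
vertex -3.444 1.379 1.483
endloop
endfacet
facet normal 0.676 0.394 -0.623
outer loop
vertex -2.218 2.688 1.103
vertex -2.376 2.001 0.497
vertex -2.736 2.846 0.641
endloop
endfacet
facet normal -0.425 0.596 0.681
outer loop
vertex -2.218 2.688 1.103
vertex -2.736 2.846 0.641
vertex -3.444 1.379 1.483
endloop
endfacet
facet normal 0.676 0.394 -0.623
outer loop
vertex -2.736 2.846 0.641
vertex -2.376 2.001 0.497
vertex -3.043 2.509 0.095
endloop
endfacet
facet normal -0.848 0.504 0.165
outer loop
vertex -2.736 2.846 0.641
vertex -3.043 2.509 0.095
vertex -3.444 1.379 1.483
endloop
endfacet
facet normal 0.675 0.393 -0.624
outer loop
vertex -3.043 2.509 0.095
vertex -2.376 2.001 0.497
vertex -2.96 1.874 -0.215
endloop
endfacet
facet normal -0.962 0.007 -0.272
outer loop
vertex -3.043 2.509 0.095
vertex -2.96 1.874 -0.215
vertex -3.444 1.379 1.483
endloop
endfacet
facet normal 0.675 0.393 -0.624
outer loop
vertex -2.96 1.874 -0.215
vertex -2.376 2.001 0.497
vertex -2.535 1.313 -0.108
endloop
endfacet
facet normal -0.703 -0.604 -0.376
outer loop
vertex -2.96 1.874 -0.215
vertex -2.535 1.313 -0.108
vertex -3.444 1.379 1.483
endloop
endfacet
facet normal 0.675 0.393 -0.624
outer loop
vertex -2.535 1.313 -0.108
vertex -2.376 2.001 0.497
vertex -2.017 1.155 0.353
endloop
endfacet
facet normal -0.220 -0.972 -0.086
outer loop
vertex -2.535 1.313 -0.108
vertex -2.017 1.155 0.353
vertex -3.444 1.379 1.483
endloop
endfacet
facet normal 0.675 0.393 -0.624
outer loop
vertex -2.017 1.155 0.353
vertex -2.376 2.001 0.497
vertex -1.709 1.493 0.899
endloop
endfacet
facet normal 0.203 -0.880 0.430
outer loop
vertex -2.017 1.155 0.353
vertex -1.709 1.493 0.899
vertex -3.444 1.379 1.483
endloop
endfacet

endsolid


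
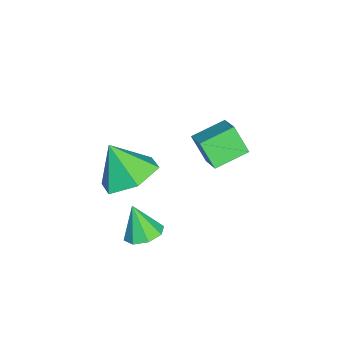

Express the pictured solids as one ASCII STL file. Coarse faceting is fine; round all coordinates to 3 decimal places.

solid 
facet normal 0.198 0.507 -0.839
outer loop
vertex 4.072 0.166 1.687
vertex 3.168 0.652 1.767
vertex 4.008 1.053 2.208
endloop
endfacet
facet normal 0.716 -0.314 0.623
outer loop
vertex 4.072 0.166 1.687
vertex 4.008 1.053 2.208
vertex 2.892 -0.052 2.933
endloop
endfacet
facet normal 0.198 0.507 -0.839
outer loop
vertex 4.008 1.053 2.208
vertex 3.168 0.652 1.767
vertex 3.104 1.539 2.288
endloop
endfacet
facet normal 0.259 0.333 0.907
outer loop
vertex 4.008 1.053 2.208
vertex 3.104 1.539 2.288
vertex 2.892 -0.052 2.933
endloop
endfacet
facet normal 0.198 0.507 -0.839
outer loop
vertex 3.104 1.539 2.288
vertex 3.168 0.652 1.767
vertex 2.263 1.138 1.847
endloop
endfacet
facet normal -0.564 0.374 0.736
outer loop
vertex 3.104 1.539 2.288
vertex 2.263 1.138 1.847
vertex 2.892 -0.052 2.933
endloop
endfacet
facet normal 0.198 0.507 -0.839
outer loop
vertex 2.263 1.138 1.847
vertex 3.168 0.652 1.767
vertex 2.327 0.252 1.327
endloop
endfacet
facet normal -0.930 -0.233 0.283
outer loop
vertex 2.263 1.138 1.847
vertex 2.327 0.252 1.327
vertex 2.892 -0.052 2.933
endloop
endfacet
facet normal 0.197 0.507 -0.839
outer loop
vertex 2.327 0.252 1.327
vertex 3.168 0.652 1.767
vertex 3.232 -0.234 1.246
endloop
endfacet
facet normal -0.473 -0.881 -0.000
outer loop
vertex 2.327 0.252 1.327
vertex 3.232 -0.234 1.246
vertex 2.892 -0.052 2.933
endloop
endfacet
facet normal 0.199 0.507 -0.839
outer loop
vertex 3.232 -0.234 1.246
vertex 3.168 0.652 1.767
vertex 4.072 0.166 1.687
endloop
endfacet
facet normal 0.350 -0.921 0.170
outer loop
vertex 3.232 -0.234 1.246
vertex 4.072 0.166 1.687
vertex 2.892 -0.052 2.933
endloop
endfacet
facet normal 0.214 0.336 -0.917
outer loop
vertex 4.523 1.458 -0.084
vertex 3.959 1.201 -0.31
vertex 4.138 1.783 -0.055
endloop
endfacet
facet normal 0.447 0.461 0.767
outer loop
vertex 4.523 1.458 -0.084
vertex 4.138 1.783 -0.055
vertex 3.701 0.799 0.79
endloop
endfacet
facet normal 0.216 0.335 -0.917
outer loop
vertex 4.138 1.783 -0.055
vertex 3.959 1.201 -0.31
vertex 3.648 1.768 -0.176
endloop
endfacet
facet normal -0.194 0.687 0.700
outer loop
vertex 4.138 1.783 -0.055
vertex 3.648 1.768 -0.176
vertex 3.701 0.799 0.79
endloop
endfacet
facet normal 0.215 0.335 -0.918
outer loop
vertex 3.648 1.768 -0.176
vertex 3.959 1.201 -0.31
vertex 3.34 1.42 -0.375
endloop
endfacet
facet normal -0.778 0.422 0.466
outer loop
vertex 3.648 1.768 -0.176
vertex 3.34 1.42 -0.375
vertex 3.701 0.799 0.79
endloop
endfacet
facet normal 0.216 0.337 -0.916
outer loop
vertex 3.34 1.42 -0.375
vertex 3.959 1.201 -0.31
vertex 3.395 0.945 -0.537
endloop
endfacet
facet normal -0.963 -0.180 0.202
outer loop
vertex 3.34 1.42 -0.375
vertex 3.395 0.945 -0.537
vertex 3.701 0.799 0.79
endloop
endfacet
facet normal 0.217 0.335 -0.917
outer loop
vertex 3.395 0.945 -0.537
vertex 3.959 1.201 -0.31
vertex 3.78 0.619 -0.565
endloop
endfacet
facet normal -0.642 -0.764 0.064
outer loop
vertex 3.395 0.945 -0.537
vertex 3.78 0.619 -0.565
vertex 3.701 0.799 0.79
endloop
endfacet
facet normal 0.215 0.336 -0.917
outer loop
vertex 3.78 0.619 -0.565
vertex 3.959 1.201 -0.31
vertex 4.271 0.635 -0.444
endloop
endfacet
facet normal -0.000 -0.991 0.132
outer loop
vertex 3.78 0.619 -0.565
vertex 4.271 0.635 -0.444
vertex 3.701 0.799 0.79
endloop
endfacet
facet normal 0.215 0.336 -0.917
outer loop
vertex 4.271 0.635 -0.444
vertex 3.959 1.201 -0.31
vertex 4.578 0.982 -0.245
endloop
endfacet
facet normal 0.583 -0.726 0.366
outer loop
vertex 4.271 0.635 -0.444
vertex 4.578 0.982 -0.245
vertex 3.701 0.799 0.79
endloop
endfacet
facet normal 0.215 0.335 -0.917
outer loop
vertex 4.578 0.982 -0.245
vertex 3.959 1.201 -0.31
vertex 4.523 1.458 -0.084
endloop
endfacet
facet normal 0.768 -0.124 0.629
outer loop
vertex 4.578 0.982 -0.245
vertex 4.523 1.458 -0.084
vertex 3.701 0.799 0.79
endloop
endfacet
facet normal -0.289 -0.491 0.822
outer loop
vertex 0.918 2.422 1.416
vertex 0.208 3.395 1.748
vertex 0.094 2.004 0.876
endloop
endfacet
facet normal 0.569 -0.778 -0.266
outer loop
vertex 0.412 2.545 -0.028
vertex 0.918 2.422 1.416
vertex 0.094 2.004 0.876
endloop
endfacet
facet normal -0.290 -0.491 0.821
outer loop
vertex 0.094 2.004 0.876
vertex 0.208 3.395 1.748
vertex -0.616 2.978 1.208
endloop
endfacet
facet normal -0.771 -0.390 -0.504
outer loop
vertex -0.616 2.978 1.208
vertex 0.412 2.545 -0.028
vertex 0.094 2.004 0.876
endloop
endfacet
facet normal 0.770 0.390 0.504
outer loop
vertex 0.918 2.422 1.416
vertex 0.526 3.936 0.844
vertex 0.208 3.395 1.748
endloop
endfacet
facet normal 0.568 -0.779 -0.265
outer loop
vertex 1.236 2.962 0.512
vertex 0.918 2.422 1.416
vertex 0.412 2.545 -0.028
endloop
endfacet
facet normal 0.771 0.390 0.504
outer loop
vertex 1.236 2.962 0.512
vertex 0.526 3.936 0.844
vertex 0.918 2.422 1.416
endloop
endfacet
facet normal -0.568 0.779 0.266
outer loop
vertex 0.208 3.395 1.748
vertex 0.526 3.936 0.844
vertex -0.616 2.978 1.208
endloop
endfacet
facet normal -0.770 -0.390 -0.504
outer loop
vertex -0.298 3.518 0.304
vertex 0.412 2.545 -0.028
vertex -0.616 2.978 1.208
endloop
endfacet
facet normal -0.569 0.779 0.265
outer loop
vertex -0.616 2.978 1.208
vertex 0.526 3.936 0.844
vertex -0.298 3.518 0.304
endloop
endfacet
facet normal 0.290 0.492 -0.821
outer loop
vertex -0.298 3.518 0.304
vertex 1.236 2.962 0.512
vertex 0.412 2.545 -0.028
endloop
endfacet
facet normal 0.289 0.491 -0.822
outer loop
vertex 0.526 3.936 0.844
vertex 1.236 2.962 0.512
vertex -0.298 3.518 0.304
endloop
endfacet

endsolid
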